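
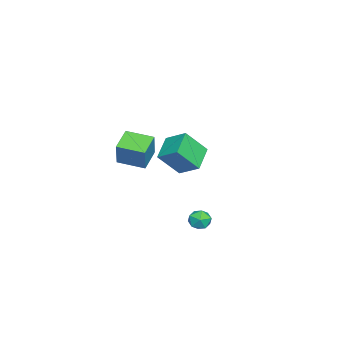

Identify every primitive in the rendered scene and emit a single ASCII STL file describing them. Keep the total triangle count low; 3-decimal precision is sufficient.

solid 
facet normal -0.908 0.056 0.416
outer loop
vertex -2.555 1.153 0.826
vertex -3.113 2.194 -0.532
vertex -2.957 -0.003 0.106
endloop
endfacet
facet normal 0.310 -0.578 0.755
outer loop
vertex -1.487 -0.094 -0.568
vertex -2.555 1.153 0.826
vertex -2.957 -0.003 0.106
endloop
endfacet
facet normal -0.908 0.056 0.416
outer loop
vertex -2.957 -0.003 0.106
vertex -3.113 2.194 -0.532
vertex -3.515 1.038 -1.253
endloop
endfacet
facet normal -0.283 -0.814 -0.507
outer loop
vertex -3.515 1.038 -1.253
vertex -1.487 -0.094 -0.568
vertex -2.957 -0.003 0.106
endloop
endfacet
facet normal 0.283 0.814 0.508
outer loop
vertex -2.555 1.153 0.826
vertex -1.643 2.103 -1.206
vertex -3.113 2.194 -0.532
endloop
endfacet
facet normal 0.310 -0.578 0.755
outer loop
vertex -1.085 1.062 0.153
vertex -2.555 1.153 0.826
vertex -1.487 -0.094 -0.568
endloop
endfacet
facet normal 0.283 0.814 0.507
outer loop
vertex -1.085 1.062 0.153
vertex -1.643 2.103 -1.206
vertex -2.555 1.153 0.826
endloop
endfacet
facet normal -0.310 0.578 -0.754
outer loop
vertex -3.113 2.194 -0.532
vertex -1.643 2.103 -1.206
vertex -3.515 1.038 -1.253
endloop
endfacet
facet normal -0.283 -0.814 -0.508
outer loop
vertex -2.045 0.947 -1.926
vertex -1.487 -0.094 -0.568
vertex -3.515 1.038 -1.253
endloop
endfacet
facet normal -0.310 0.578 -0.755
outer loop
vertex -3.515 1.038 -1.253
vertex -1.643 2.103 -1.206
vertex -2.045 0.947 -1.926
endloop
endfacet
facet normal 0.908 -0.056 -0.416
outer loop
vertex -2.045 0.947 -1.926
vertex -1.085 1.062 0.153
vertex -1.487 -0.094 -0.568
endloop
endfacet
facet normal 0.908 -0.057 -0.416
outer loop
vertex -1.643 2.103 -1.206
vertex -1.085 1.062 0.153
vertex -2.045 0.947 -1.926
endloop
endfacet
facet normal -0.920 0.112 0.377
outer loop
vertex 3.597 -0.335 3.828
vertex 3.697 1.12 3.64
vertex 3.02 -0.471 2.46
endloop
endfacet
facet normal -0.069 -0.989 0.127
outer loop
vertex 4.243 -0.62 1.96
vertex 3.597 -0.335 3.828
vertex 3.02 -0.471 2.46
endloop
endfacet
facet normal -0.919 0.112 0.377
outer loop
vertex 3.02 -0.471 2.46
vertex 3.697 1.12 3.64
vertex 3.12 0.983 2.273
endloop
endfacet
facet normal -0.386 -0.091 -0.918
outer loop
vertex 3.12 0.983 2.273
vertex 4.243 -0.62 1.96
vertex 3.02 -0.471 2.46
endloop
endfacet
facet normal 0.386 0.092 0.918
outer loop
vertex 3.597 -0.335 3.828
vertex 4.92 0.971 3.14
vertex 3.697 1.12 3.64
endloop
endfacet
facet normal -0.067 -0.990 0.128
outer loop
vertex 4.82 -0.483 3.327
vertex 3.597 -0.335 3.828
vertex 4.243 -0.62 1.96
endloop
endfacet
facet normal 0.387 0.091 0.918
outer loop
vertex 4.82 -0.483 3.327
vertex 4.92 0.971 3.14
vertex 3.597 -0.335 3.828
endloop
endfacet
facet normal 0.068 0.989 -0.128
outer loop
vertex 3.697 1.12 3.64
vertex 4.92 0.971 3.14
vertex 3.12 0.983 2.273
endloop
endfacet
facet normal -0.387 -0.092 -0.917
outer loop
vertex 4.343 0.835 1.772
vertex 4.243 -0.62 1.96
vertex 3.12 0.983 2.273
endloop
endfacet
facet normal 0.068 0.990 -0.127
outer loop
vertex 3.12 0.983 2.273
vertex 4.92 0.971 3.14
vertex 4.343 0.835 1.772
endloop
endfacet
facet normal 0.919 -0.112 -0.377
outer loop
vertex 4.343 0.835 1.772
vertex 4.82 -0.483 3.327
vertex 4.243 -0.62 1.96
endloop
endfacet
facet normal 0.920 -0.112 -0.377
outer loop
vertex 4.92 0.971 3.14
vertex 4.82 -0.483 3.327
vertex 4.343 0.835 1.772
endloop
endfacet
facet normal -0.483 0.874 0.042
outer loop
vertex 1.364 3.381 -3.458
vertex 1.08 3.195 -2.853
vertex 1.687 3.531 -2.863
endloop
endfacet
facet normal 0.135 0.941 -0.311
outer loop
vertex 1.364 3.381 -3.458
vertex 1.687 3.531 -2.863
vertex 2.051 3.299 -3.407
endloop
endfacet
facet normal 0.123 0.490 -0.863
outer loop
vertex 1.364 3.381 -3.458
vertex 2.051 3.299 -3.407
vertex 1.668 2.821 -3.733
endloop
endfacet
facet normal -0.503 0.146 -0.852
outer loop
vertex 1.364 3.381 -3.458
vertex 1.668 2.821 -3.733
vertex 1.068 2.757 -3.39
endloop
endfacet
facet normal -0.876 0.383 -0.293
outer loop
vertex 1.364 3.381 -3.458
vertex 1.068 2.757 -3.39
vertex 1.08 3.195 -2.853
endloop
endfacet
facet normal 0.661 0.739 0.127
outer loop
vertex 2.051 3.299 -3.407
vertex 1.687 3.531 -2.863
vertex 2.192 3.063 -2.77
endloop
endfacet
facet normal -0.338 0.632 0.697
outer loop
vertex 1.687 3.531 -2.863
vertex 1.08 3.195 -2.853
vertex 1.592 2.999 -2.427
endloop
endfacet
facet normal -0.974 -0.163 0.155
outer loop
vertex 1.08 3.195 -2.853
vertex 1.068 2.757 -3.39
vertex 1.209 2.521 -2.753
endloop
endfacet
facet normal -0.370 -0.548 -0.750
outer loop
vertex 1.068 2.757 -3.39
vertex 1.668 2.821 -3.733
vertex 1.573 2.289 -3.297
endloop
endfacet
facet normal 0.642 0.009 -0.767
outer loop
vertex 1.668 2.821 -3.733
vertex 2.051 3.299 -3.407
vertex 2.18 2.625 -3.307
endloop
endfacet
facet normal 0.503 -0.146 0.852
outer loop
vertex 1.896 2.439 -2.702
vertex 2.192 3.063 -2.77
vertex 1.592 2.999 -2.427
endloop
endfacet
facet normal -0.123 -0.490 0.863
outer loop
vertex 1.896 2.439 -2.702
vertex 1.592 2.999 -2.427
vertex 1.209 2.521 -2.753
endloop
endfacet
facet normal -0.135 -0.941 0.311
outer loop
vertex 1.896 2.439 -2.702
vertex 1.209 2.521 -2.753
vertex 1.573 2.289 -3.297
endloop
endfacet
facet normal 0.483 -0.874 -0.042
outer loop
vertex 1.896 2.439 -2.702
vertex 1.573 2.289 -3.297
vertex 2.18 2.625 -3.307
endloop
endfacet
facet normal 0.876 -0.383 0.293
outer loop
vertex 1.896 2.439 -2.702
vertex 2.18 2.625 -3.307
vertex 2.192 3.063 -2.77
endloop
endfacet
facet normal 0.370 0.548 0.750
outer loop
vertex 1.592 2.999 -2.427
vertex 2.192 3.063 -2.77
vertex 1.687 3.531 -2.863
endloop
endfacet
facet normal -0.642 -0.009 0.767
outer loop
vertex 1.209 2.521 -2.753
vertex 1.592 2.999 -2.427
vertex 1.08 3.195 -2.853
endloop
endfacet
facet normal -0.661 -0.739 -0.127
outer loop
vertex 1.573 2.289 -3.297
vertex 1.209 2.521 -2.753
vertex 1.068 2.757 -3.39
endloop
endfacet
facet normal 0.338 -0.632 -0.697
outer loop
vertex 2.18 2.625 -3.307
vertex 1.573 2.289 -3.297
vertex 1.668 2.821 -3.733
endloop
endfacet
facet normal 0.974 0.163 -0.155
outer loop
vertex 2.192 3.063 -2.77
vertex 2.18 2.625 -3.307
vertex 2.051 3.299 -3.407
endloop
endfacet

endsolid


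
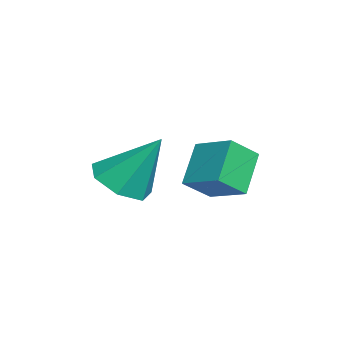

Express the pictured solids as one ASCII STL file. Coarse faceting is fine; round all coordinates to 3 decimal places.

solid 
facet normal -0.157 -0.546 -0.823
outer loop
vertex -2.243 -3.385 -3.613
vertex -3.062 -3.312 -3.505
vertex -2.55 -2.817 -3.931
endloop
endfacet
facet normal 0.878 0.478 0.007
outer loop
vertex -2.243 -3.385 -3.613
vertex -2.55 -2.817 -3.931
vertex -2.798 -2.388 -2.115
endloop
endfacet
facet normal -0.157 -0.546 -0.823
outer loop
vertex -2.55 -2.817 -3.931
vertex -3.062 -3.312 -3.505
vertex -3.243 -2.621 -3.929
endloop
endfacet
facet normal 0.267 0.945 -0.187
outer loop
vertex -2.55 -2.817 -3.931
vertex -3.243 -2.621 -3.929
vertex -2.798 -2.388 -2.115
endloop
endfacet
facet normal -0.156 -0.546 -0.823
outer loop
vertex -3.243 -2.621 -3.929
vertex -3.062 -3.312 -3.505
vertex -3.8 -2.946 -3.608
endloop
endfacet
facet normal -0.499 0.866 0.011
outer loop
vertex -3.243 -2.621 -3.929
vertex -3.8 -2.946 -3.608
vertex -2.798 -2.388 -2.115
endloop
endfacet
facet normal -0.156 -0.547 -0.823
outer loop
vertex -3.8 -2.946 -3.608
vertex -3.062 -3.312 -3.505
vertex -3.802 -3.546 -3.209
endloop
endfacet
facet normal -0.840 0.302 0.451
outer loop
vertex -3.8 -2.946 -3.608
vertex -3.802 -3.546 -3.209
vertex -2.798 -2.388 -2.115
endloop
endfacet
facet normal -0.156 -0.546 -0.823
outer loop
vertex -3.802 -3.546 -3.209
vertex -3.062 -3.312 -3.505
vertex -3.246 -3.969 -3.034
endloop
endfacet
facet normal -0.500 -0.325 0.803
outer loop
vertex -3.802 -3.546 -3.209
vertex -3.246 -3.969 -3.034
vertex -2.798 -2.388 -2.115
endloop
endfacet
facet normal -0.156 -0.546 -0.823
outer loop
vertex -3.246 -3.969 -3.034
vertex -3.062 -3.312 -3.505
vertex -2.552 -3.898 -3.213
endloop
endfacet
facet normal 0.262 -0.539 0.800
outer loop
vertex -3.246 -3.969 -3.034
vertex -2.552 -3.898 -3.213
vertex -2.798 -2.388 -2.115
endloop
endfacet
facet normal -0.157 -0.547 -0.822
outer loop
vertex -2.552 -3.898 -3.213
vertex -3.062 -3.312 -3.505
vertex -2.243 -3.385 -3.613
endloop
endfacet
facet normal 0.877 -0.181 0.445
outer loop
vertex -2.552 -3.898 -3.213
vertex -2.243 -3.385 -3.613
vertex -2.798 -2.388 -2.115
endloop
endfacet
facet normal -0.654 -0.686 -0.320
outer loop
vertex -3.283 -1.92 -3.674
vertex -4.098 -1.59 -2.716
vertex -3.694 -1.258 -4.252
endloop
endfacet
facet normal 0.627 -0.254 -0.737
outer loop
vertex -2.942 -0.47 -3.884
vertex -3.283 -1.92 -3.674
vertex -3.694 -1.258 -4.252
endloop
endfacet
facet normal -0.654 -0.686 -0.320
outer loop
vertex -3.694 -1.258 -4.252
vertex -4.098 -1.59 -2.716
vertex -4.509 -0.928 -3.294
endloop
endfacet
facet normal -0.424 0.682 -0.596
outer loop
vertex -4.509 -0.928 -3.294
vertex -2.942 -0.47 -3.884
vertex -3.694 -1.258 -4.252
endloop
endfacet
facet normal 0.424 -0.682 0.596
outer loop
vertex -3.283 -1.92 -3.674
vertex -3.346 -0.802 -2.348
vertex -4.098 -1.59 -2.716
endloop
endfacet
facet normal 0.627 -0.254 -0.737
outer loop
vertex -2.531 -1.132 -3.306
vertex -3.283 -1.92 -3.674
vertex -2.942 -0.47 -3.884
endloop
endfacet
facet normal 0.424 -0.682 0.596
outer loop
vertex -2.531 -1.132 -3.306
vertex -3.346 -0.802 -2.348
vertex -3.283 -1.92 -3.674
endloop
endfacet
facet normal -0.627 0.254 0.737
outer loop
vertex -4.098 -1.59 -2.716
vertex -3.346 -0.802 -2.348
vertex -4.509 -0.928 -3.294
endloop
endfacet
facet normal -0.424 0.682 -0.596
outer loop
vertex -3.757 -0.14 -2.926
vertex -2.942 -0.47 -3.884
vertex -4.509 -0.928 -3.294
endloop
endfacet
facet normal -0.627 0.254 0.737
outer loop
vertex -4.509 -0.928 -3.294
vertex -3.346 -0.802 -2.348
vertex -3.757 -0.14 -2.926
endloop
endfacet
facet normal 0.654 0.686 0.320
outer loop
vertex -3.757 -0.14 -2.926
vertex -2.531 -1.132 -3.306
vertex -2.942 -0.47 -3.884
endloop
endfacet
facet normal 0.654 0.686 0.320
outer loop
vertex -3.346 -0.802 -2.348
vertex -2.531 -1.132 -3.306
vertex -3.757 -0.14 -2.926
endloop
endfacet

endsolid


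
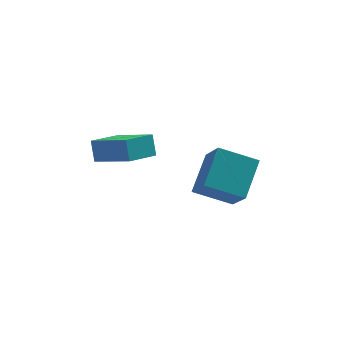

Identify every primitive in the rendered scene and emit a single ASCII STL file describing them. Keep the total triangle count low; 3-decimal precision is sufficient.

solid 
facet normal -0.658 0.615 -0.434
outer loop
vertex -3.393 -0.316 -1.083
vertex -2.199 0.659 -1.513
vertex -3.283 -0.872 -2.037
endloop
endfacet
facet normal -0.746 -0.609 0.269
outer loop
vertex -1.841 -2.219 -1.087
vertex -3.393 -0.316 -1.083
vertex -3.283 -0.872 -2.037
endloop
endfacet
facet normal -0.659 0.615 -0.434
outer loop
vertex -3.283 -0.872 -2.037
vertex -2.199 0.659 -1.513
vertex -2.089 0.103 -2.468
endloop
endfacet
facet normal 0.099 -0.501 -0.860
outer loop
vertex -2.089 0.103 -2.468
vertex -1.841 -2.219 -1.087
vertex -3.283 -0.872 -2.037
endloop
endfacet
facet normal -0.099 0.501 0.860
outer loop
vertex -3.393 -0.316 -1.083
vertex -0.757 -0.688 -0.563
vertex -2.199 0.659 -1.513
endloop
endfacet
facet normal -0.746 -0.609 0.269
outer loop
vertex -1.951 -1.663 -0.132
vertex -3.393 -0.316 -1.083
vertex -1.841 -2.219 -1.087
endloop
endfacet
facet normal -0.099 0.501 0.860
outer loop
vertex -1.951 -1.663 -0.132
vertex -0.757 -0.688 -0.563
vertex -3.393 -0.316 -1.083
endloop
endfacet
facet normal 0.746 0.609 -0.269
outer loop
vertex -2.199 0.659 -1.513
vertex -0.757 -0.688 -0.563
vertex -2.089 0.103 -2.468
endloop
endfacet
facet normal 0.099 -0.501 -0.860
outer loop
vertex -0.647 -1.244 -1.517
vertex -1.841 -2.219 -1.087
vertex -2.089 0.103 -2.468
endloop
endfacet
facet normal 0.746 0.609 -0.269
outer loop
vertex -2.089 0.103 -2.468
vertex -0.757 -0.688 -0.563
vertex -0.647 -1.244 -1.517
endloop
endfacet
facet normal 0.658 -0.615 0.434
outer loop
vertex -0.647 -1.244 -1.517
vertex -1.951 -1.663 -0.132
vertex -1.841 -2.219 -1.087
endloop
endfacet
facet normal 0.659 -0.615 0.434
outer loop
vertex -0.757 -0.688 -0.563
vertex -1.951 -1.663 -0.132
vertex -0.647 -1.244 -1.517
endloop
endfacet
facet normal -0.912 0.150 0.381
outer loop
vertex 2.105 -0.628 -1.661
vertex 1.714 0.731 -3.131
vertex 1.327 -2.199 -2.906
endloop
endfacet
facet normal 0.192 -0.666 0.721
outer loop
vertex 3.106 -2.491 -3.649
vertex 2.105 -0.628 -1.661
vertex 1.327 -2.199 -2.906
endloop
endfacet
facet normal -0.912 0.150 0.381
outer loop
vertex 1.327 -2.199 -2.906
vertex 1.714 0.731 -3.131
vertex 0.936 -0.839 -4.376
endloop
endfacet
facet normal -0.362 -0.730 -0.579
outer loop
vertex 0.936 -0.839 -4.376
vertex 3.106 -2.491 -3.649
vertex 1.327 -2.199 -2.906
endloop
endfacet
facet normal 0.362 0.731 0.579
outer loop
vertex 2.105 -0.628 -1.661
vertex 3.493 0.439 -3.874
vertex 1.714 0.731 -3.131
endloop
endfacet
facet normal 0.191 -0.666 0.721
outer loop
vertex 3.884 -0.921 -2.404
vertex 2.105 -0.628 -1.661
vertex 3.106 -2.491 -3.649
endloop
endfacet
facet normal 0.362 0.730 0.579
outer loop
vertex 3.884 -0.921 -2.404
vertex 3.493 0.439 -3.874
vertex 2.105 -0.628 -1.661
endloop
endfacet
facet normal -0.192 0.666 -0.721
outer loop
vertex 1.714 0.731 -3.131
vertex 3.493 0.439 -3.874
vertex 0.936 -0.839 -4.376
endloop
endfacet
facet normal -0.362 -0.730 -0.579
outer loop
vertex 2.715 -1.132 -5.119
vertex 3.106 -2.491 -3.649
vertex 0.936 -0.839 -4.376
endloop
endfacet
facet normal -0.191 0.666 -0.721
outer loop
vertex 0.936 -0.839 -4.376
vertex 3.493 0.439 -3.874
vertex 2.715 -1.132 -5.119
endloop
endfacet
facet normal 0.912 -0.150 -0.381
outer loop
vertex 2.715 -1.132 -5.119
vertex 3.884 -0.921 -2.404
vertex 3.106 -2.491 -3.649
endloop
endfacet
facet normal 0.912 -0.150 -0.381
outer loop
vertex 3.493 0.439 -3.874
vertex 3.884 -0.921 -2.404
vertex 2.715 -1.132 -5.119
endloop
endfacet

endsolid


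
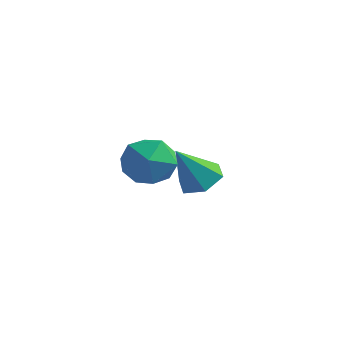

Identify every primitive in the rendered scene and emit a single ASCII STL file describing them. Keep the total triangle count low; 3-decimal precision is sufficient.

solid 
facet normal -0.751 -0.621 0.224
outer loop
vertex 0.98 -4.041 1.433
vertex 1.619 -4.834 1.38
vertex 1.482 -4.348 2.266
endloop
endfacet
facet normal -0.853 0.021 0.522
outer loop
vertex 0.98 -4.041 1.433
vertex 1.482 -4.348 2.266
vertex 1.385 -3.352 2.067
endloop
endfacet
facet normal -0.862 0.507 -0.001
outer loop
vertex 0.98 -4.041 1.433
vertex 1.385 -3.352 2.067
vertex 1.462 -3.223 1.058
endloop
endfacet
facet normal -0.766 0.167 -0.621
outer loop
vertex 0.98 -4.041 1.433
vertex 1.462 -3.223 1.058
vertex 1.606 -4.14 0.634
endloop
endfacet
facet normal -0.698 -0.530 -0.481
outer loop
vertex 0.98 -4.041 1.433
vertex 1.606 -4.14 0.634
vertex 1.619 -4.834 1.38
endloop
endfacet
facet normal -0.293 0.160 0.943
outer loop
vertex 1.385 -3.352 2.067
vertex 1.482 -4.348 2.266
vertex 2.274 -3.72 2.406
endloop
endfacet
facet normal -0.131 -0.878 0.461
outer loop
vertex 1.482 -4.348 2.266
vertex 1.619 -4.834 1.38
vertex 2.418 -4.637 1.982
endloop
endfacet
facet normal -0.044 -0.732 -0.680
outer loop
vertex 1.619 -4.834 1.38
vertex 1.606 -4.14 0.634
vertex 2.495 -4.508 0.973
endloop
endfacet
facet normal -0.153 0.395 -0.906
outer loop
vertex 1.606 -4.14 0.634
vertex 1.462 -3.223 1.058
vertex 2.398 -3.512 0.774
endloop
endfacet
facet normal -0.307 0.947 0.098
outer loop
vertex 1.462 -3.223 1.058
vertex 1.385 -3.352 2.067
vertex 2.261 -3.026 1.66
endloop
endfacet
facet normal 0.766 -0.167 0.621
outer loop
vertex 2.9 -3.819 1.607
vertex 2.274 -3.72 2.406
vertex 2.418 -4.637 1.982
endloop
endfacet
facet normal 0.862 -0.507 0.001
outer loop
vertex 2.9 -3.819 1.607
vertex 2.418 -4.637 1.982
vertex 2.495 -4.508 0.973
endloop
endfacet
facet normal 0.853 -0.021 -0.522
outer loop
vertex 2.9 -3.819 1.607
vertex 2.495 -4.508 0.973
vertex 2.398 -3.512 0.774
endloop
endfacet
facet normal 0.751 0.621 -0.224
outer loop
vertex 2.9 -3.819 1.607
vertex 2.398 -3.512 0.774
vertex 2.261 -3.026 1.66
endloop
endfacet
facet normal 0.698 0.530 0.481
outer loop
vertex 2.9 -3.819 1.607
vertex 2.261 -3.026 1.66
vertex 2.274 -3.72 2.406
endloop
endfacet
facet normal 0.153 -0.395 0.906
outer loop
vertex 2.418 -4.637 1.982
vertex 2.274 -3.72 2.406
vertex 1.482 -4.348 2.266
endloop
endfacet
facet normal 0.307 -0.947 -0.098
outer loop
vertex 2.495 -4.508 0.973
vertex 2.418 -4.637 1.982
vertex 1.619 -4.834 1.38
endloop
endfacet
facet normal 0.293 -0.160 -0.943
outer loop
vertex 2.398 -3.512 0.774
vertex 2.495 -4.508 0.973
vertex 1.606 -4.14 0.634
endloop
endfacet
facet normal 0.131 0.878 -0.461
outer loop
vertex 2.261 -3.026 1.66
vertex 2.398 -3.512 0.774
vertex 1.462 -3.223 1.058
endloop
endfacet
facet normal 0.044 0.732 0.680
outer loop
vertex 2.274 -3.72 2.406
vertex 2.261 -3.026 1.66
vertex 1.385 -3.352 2.067
endloop
endfacet
facet normal 0.257 0.468 -0.846
outer loop
vertex 2.033 -0.962 -0.965
vertex 1.47 -0.36 -0.803
vertex 2.258 -0.285 -0.522
endloop
endfacet
facet normal 0.754 -0.516 0.407
outer loop
vertex 2.033 -0.962 -0.965
vertex 2.258 -0.285 -0.522
vertex 1.03 -1.16 0.643
endloop
endfacet
facet normal 0.257 0.468 -0.846
outer loop
vertex 2.258 -0.285 -0.522
vertex 1.47 -0.36 -0.803
vertex 1.695 0.317 -0.36
endloop
endfacet
facet normal 0.540 0.293 0.789
outer loop
vertex 2.258 -0.285 -0.522
vertex 1.695 0.317 -0.36
vertex 1.03 -1.16 0.643
endloop
endfacet
facet normal 0.257 0.468 -0.846
outer loop
vertex 1.695 0.317 -0.36
vertex 1.47 -0.36 -0.803
vertex 0.907 0.242 -0.641
endloop
endfacet
facet normal -0.314 0.626 0.714
outer loop
vertex 1.695 0.317 -0.36
vertex 0.907 0.242 -0.641
vertex 1.03 -1.16 0.643
endloop
endfacet
facet normal 0.257 0.468 -0.846
outer loop
vertex 0.907 0.242 -0.641
vertex 1.47 -0.36 -0.803
vertex 0.682 -0.435 -1.084
endloop
endfacet
facet normal -0.955 0.150 0.256
outer loop
vertex 0.907 0.242 -0.641
vertex 0.682 -0.435 -1.084
vertex 1.03 -1.16 0.643
endloop
endfacet
facet normal 0.257 0.468 -0.846
outer loop
vertex 0.682 -0.435 -1.084
vertex 1.47 -0.36 -0.803
vertex 1.245 -1.037 -1.246
endloop
endfacet
facet normal -0.741 -0.659 -0.127
outer loop
vertex 0.682 -0.435 -1.084
vertex 1.245 -1.037 -1.246
vertex 1.03 -1.16 0.643
endloop
endfacet
facet normal 0.257 0.468 -0.846
outer loop
vertex 1.245 -1.037 -1.246
vertex 1.47 -0.36 -0.803
vertex 2.033 -0.962 -0.965
endloop
endfacet
facet normal 0.113 -0.992 -0.052
outer loop
vertex 1.245 -1.037 -1.246
vertex 2.033 -0.962 -0.965
vertex 1.03 -1.16 0.643
endloop
endfacet

endsolid


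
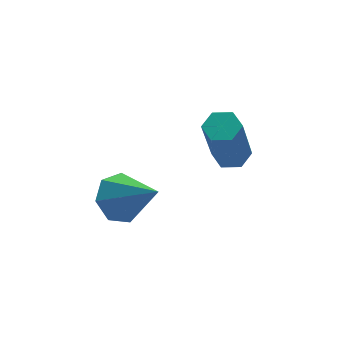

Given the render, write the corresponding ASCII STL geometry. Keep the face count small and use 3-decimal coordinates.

solid 
facet normal 0.257 0.264 -0.930
outer loop
vertex 2.834 -2.535 1.423
vertex 2.383 -2.85 1.209
vertex 2.307 -2.282 1.349
endloop
endfacet
facet normal 0.366 0.864 0.345
outer loop
vertex 2.834 -2.535 1.423
vertex 2.307 -2.282 1.349
vertex 2.288 -3.095 3.404
endloop
endfacet
facet normal 0.366 0.864 0.345
outer loop
vertex 2.288 -3.095 3.404
vertex 2.307 -2.282 1.349
vertex 1.76 -2.842 3.33
endloop
endfacet
facet normal -0.256 -0.262 0.930
outer loop
vertex 2.288 -3.095 3.404
vertex 1.76 -2.842 3.33
vertex 1.837 -3.41 3.191
endloop
endfacet
facet normal 0.255 0.263 -0.930
outer loop
vertex 2.307 -2.282 1.349
vertex 2.383 -2.85 1.209
vertex 1.855 -2.597 1.136
endloop
endfacet
facet normal -0.591 0.804 0.064
outer loop
vertex 2.307 -2.282 1.349
vertex 1.855 -2.597 1.136
vertex 1.76 -2.842 3.33
endloop
endfacet
facet normal -0.592 0.804 0.064
outer loop
vertex 1.76 -2.842 3.33
vertex 1.855 -2.597 1.136
vertex 1.309 -3.157 3.117
endloop
endfacet
facet normal -0.256 -0.262 0.930
outer loop
vertex 1.76 -2.842 3.33
vertex 1.309 -3.157 3.117
vertex 1.837 -3.41 3.191
endloop
endfacet
facet normal 0.255 0.264 -0.930
outer loop
vertex 1.855 -2.597 1.136
vertex 2.383 -2.85 1.209
vertex 1.932 -3.165 0.996
endloop
endfacet
facet normal -0.958 -0.061 -0.281
outer loop
vertex 1.855 -2.597 1.136
vertex 1.932 -3.165 0.996
vertex 1.309 -3.157 3.117
endloop
endfacet
facet normal -0.958 -0.061 -0.281
outer loop
vertex 1.309 -3.157 3.117
vertex 1.932 -3.165 0.996
vertex 1.386 -3.725 2.977
endloop
endfacet
facet normal -0.257 -0.264 0.930
outer loop
vertex 1.309 -3.157 3.117
vertex 1.386 -3.725 2.977
vertex 1.837 -3.41 3.191
endloop
endfacet
facet normal 0.256 0.262 -0.930
outer loop
vertex 1.932 -3.165 0.996
vertex 2.383 -2.85 1.209
vertex 2.46 -3.418 1.07
endloop
endfacet
facet normal -0.366 -0.864 -0.345
outer loop
vertex 1.932 -3.165 0.996
vertex 2.46 -3.418 1.07
vertex 1.386 -3.725 2.977
endloop
endfacet
facet normal -0.366 -0.864 -0.345
outer loop
vertex 1.386 -3.725 2.977
vertex 2.46 -3.418 1.07
vertex 1.913 -3.978 3.051
endloop
endfacet
facet normal -0.257 -0.264 0.930
outer loop
vertex 1.386 -3.725 2.977
vertex 1.913 -3.978 3.051
vertex 1.837 -3.41 3.191
endloop
endfacet
facet normal 0.256 0.262 -0.930
outer loop
vertex 2.46 -3.418 1.07
vertex 2.383 -2.85 1.209
vertex 2.911 -3.103 1.283
endloop
endfacet
facet normal 0.592 -0.804 -0.064
outer loop
vertex 2.46 -3.418 1.07
vertex 2.911 -3.103 1.283
vertex 1.913 -3.978 3.051
endloop
endfacet
facet normal 0.591 -0.804 -0.064
outer loop
vertex 1.913 -3.978 3.051
vertex 2.911 -3.103 1.283
vertex 2.365 -3.663 3.264
endloop
endfacet
facet normal -0.255 -0.263 0.930
outer loop
vertex 1.913 -3.978 3.051
vertex 2.365 -3.663 3.264
vertex 1.837 -3.41 3.191
endloop
endfacet
facet normal 0.257 0.264 -0.930
outer loop
vertex 2.911 -3.103 1.283
vertex 2.383 -2.85 1.209
vertex 2.834 -2.535 1.423
endloop
endfacet
facet normal 0.958 0.061 0.281
outer loop
vertex 2.911 -3.103 1.283
vertex 2.834 -2.535 1.423
vertex 2.365 -3.663 3.264
endloop
endfacet
facet normal 0.958 0.061 0.281
outer loop
vertex 2.365 -3.663 3.264
vertex 2.834 -2.535 1.423
vertex 2.288 -3.095 3.404
endloop
endfacet
facet normal -0.255 -0.264 0.930
outer loop
vertex 2.365 -3.663 3.264
vertex 2.288 -3.095 3.404
vertex 1.837 -3.41 3.191
endloop
endfacet
facet normal -0.377 0.650 -0.660
outer loop
vertex -0.386 -3.081 -0.166
vertex -1.061 -2.949 0.35
vertex -0.309 -2.531 0.332
endloop
endfacet
facet normal 0.995 -0.074 -0.072
outer loop
vertex -0.386 -3.081 -0.166
vertex -0.309 -2.531 0.332
vertex -0.339 -4.191 1.61
endloop
endfacet
facet normal -0.377 0.650 -0.659
outer loop
vertex -0.309 -2.531 0.332
vertex -1.061 -2.949 0.35
vertex -0.799 -2.296 0.844
endloop
endfacet
facet normal 0.747 0.397 0.533
outer loop
vertex -0.309 -2.531 0.332
vertex -0.799 -2.296 0.844
vertex -0.339 -4.191 1.61
endloop
endfacet
facet normal -0.378 0.650 -0.659
outer loop
vertex -0.799 -2.296 0.844
vertex -1.061 -2.949 0.35
vertex -1.485 -2.553 0.984
endloop
endfacet
facet normal 0.045 0.384 0.922
outer loop
vertex -0.799 -2.296 0.844
vertex -1.485 -2.553 0.984
vertex -0.339 -4.191 1.61
endloop
endfacet
facet normal -0.378 0.650 -0.659
outer loop
vertex -1.485 -2.553 0.984
vertex -1.061 -2.949 0.35
vertex -1.852 -3.108 0.647
endloop
endfacet
facet normal -0.585 -0.102 0.805
outer loop
vertex -1.485 -2.553 0.984
vertex -1.852 -3.108 0.647
vertex -0.339 -4.191 1.61
endloop
endfacet
facet normal -0.378 0.650 -0.659
outer loop
vertex -1.852 -3.108 0.647
vertex -1.061 -2.949 0.35
vertex -1.623 -3.544 0.086
endloop
endfacet
facet normal -0.668 -0.695 0.267
outer loop
vertex -1.852 -3.108 0.647
vertex -1.623 -3.544 0.086
vertex -0.339 -4.191 1.61
endloop
endfacet
facet normal -0.378 0.650 -0.660
outer loop
vertex -1.623 -3.544 0.086
vertex -1.061 -2.949 0.35
vertex -0.97 -3.532 -0.276
endloop
endfacet
facet normal -0.140 -0.948 -0.284
outer loop
vertex -1.623 -3.544 0.086
vertex -0.97 -3.532 -0.276
vertex -0.339 -4.191 1.61
endloop
endfacet
facet normal -0.377 0.650 -0.660
outer loop
vertex -0.97 -3.532 -0.276
vertex -1.061 -2.949 0.35
vertex -0.386 -3.081 -0.166
endloop
endfacet
facet normal 0.600 -0.671 -0.435
outer loop
vertex -0.97 -3.532 -0.276
vertex -0.386 -3.081 -0.166
vertex -0.339 -4.191 1.61
endloop
endfacet

endsolid


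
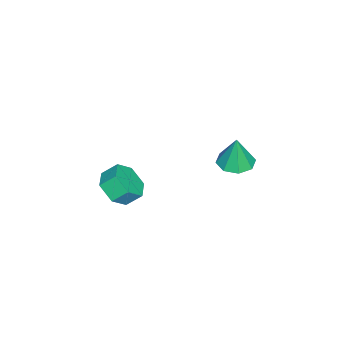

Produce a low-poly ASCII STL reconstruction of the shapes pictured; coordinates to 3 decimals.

solid 
facet normal -0.093 -0.041 -0.995
outer loop
vertex 3.707 2.109 1.525
vertex 2.843 2.385 1.594
vertex 3.647 2.802 1.502
endloop
endfacet
facet normal 0.927 0.092 0.364
outer loop
vertex 3.707 2.109 1.525
vertex 3.647 2.802 1.502
vertex 2.997 2.455 3.246
endloop
endfacet
facet normal -0.093 -0.041 -0.995
outer loop
vertex 3.647 2.802 1.502
vertex 2.843 2.385 1.594
vertex 3.115 3.252 1.533
endloop
endfacet
facet normal 0.613 0.699 0.368
outer loop
vertex 3.647 2.802 1.502
vertex 3.115 3.252 1.533
vertex 2.997 2.455 3.246
endloop
endfacet
facet normal -0.093 -0.041 -0.995
outer loop
vertex 3.115 3.252 1.533
vertex 2.843 2.385 1.594
vertex 2.425 3.194 1.6
endloop
endfacet
facet normal -0.036 0.907 0.420
outer loop
vertex 3.115 3.252 1.533
vertex 2.425 3.194 1.6
vertex 2.997 2.455 3.246
endloop
endfacet
facet normal -0.092 -0.040 -0.995
outer loop
vertex 2.425 3.194 1.6
vertex 2.843 2.385 1.594
vertex 1.979 2.662 1.663
endloop
endfacet
facet normal -0.639 0.594 0.489
outer loop
vertex 2.425 3.194 1.6
vertex 1.979 2.662 1.663
vertex 2.997 2.455 3.246
endloop
endfacet
facet normal -0.093 -0.043 -0.995
outer loop
vertex 1.979 2.662 1.663
vertex 2.843 2.385 1.594
vertex 2.039 1.969 1.687
endloop
endfacet
facet normal -0.843 -0.054 0.535
outer loop
vertex 1.979 2.662 1.663
vertex 2.039 1.969 1.687
vertex 2.997 2.455 3.246
endloop
endfacet
facet normal -0.093 -0.042 -0.995
outer loop
vertex 2.039 1.969 1.687
vertex 2.843 2.385 1.594
vertex 2.57 1.519 1.656
endloop
endfacet
facet normal -0.529 -0.661 0.531
outer loop
vertex 2.039 1.969 1.687
vertex 2.57 1.519 1.656
vertex 2.997 2.455 3.246
endloop
endfacet
facet normal -0.093 -0.042 -0.995
outer loop
vertex 2.57 1.519 1.656
vertex 2.843 2.385 1.594
vertex 3.261 1.577 1.589
endloop
endfacet
facet normal 0.119 -0.869 0.480
outer loop
vertex 2.57 1.519 1.656
vertex 3.261 1.577 1.589
vertex 2.997 2.455 3.246
endloop
endfacet
facet normal -0.093 -0.042 -0.995
outer loop
vertex 3.261 1.577 1.589
vertex 2.843 2.385 1.594
vertex 3.707 2.109 1.525
endloop
endfacet
facet normal 0.723 -0.556 0.410
outer loop
vertex 3.261 1.577 1.589
vertex 3.707 2.109 1.525
vertex 2.997 2.455 3.246
endloop
endfacet
facet normal 0.249 -0.698 -0.671
outer loop
vertex 3.676 -3.343 -2.441
vertex 2.668 -3.669 -2.476
vertex 3.004 -2.913 -3.138
endloop
endfacet
facet normal 0.732 0.590 -0.342
outer loop
vertex 3.676 -3.343 -2.441
vertex 3.004 -2.913 -3.138
vertex 3.42 -2.624 -1.749
endloop
endfacet
facet normal 0.731 0.590 -0.342
outer loop
vertex 3.42 -2.624 -1.749
vertex 3.004 -2.913 -3.138
vertex 2.747 -2.194 -2.446
endloop
endfacet
facet normal -0.250 0.698 0.671
outer loop
vertex 3.42 -2.624 -1.749
vertex 2.747 -2.194 -2.446
vertex 2.412 -2.951 -1.784
endloop
endfacet
facet normal 0.249 -0.698 -0.671
outer loop
vertex 3.004 -2.913 -3.138
vertex 2.668 -3.669 -2.476
vertex 1.996 -3.239 -3.173
endloop
endfacet
facet normal -0.183 0.647 -0.740
outer loop
vertex 3.004 -2.913 -3.138
vertex 1.996 -3.239 -3.173
vertex 2.747 -2.194 -2.446
endloop
endfacet
facet normal -0.183 0.647 -0.740
outer loop
vertex 2.747 -2.194 -2.446
vertex 1.996 -3.239 -3.173
vertex 1.739 -2.52 -2.481
endloop
endfacet
facet normal -0.249 0.698 0.672
outer loop
vertex 2.747 -2.194 -2.446
vertex 1.739 -2.52 -2.481
vertex 2.412 -2.951 -1.784
endloop
endfacet
facet normal 0.250 -0.698 -0.671
outer loop
vertex 1.996 -3.239 -3.173
vertex 2.668 -3.669 -2.476
vertex 1.66 -3.996 -2.511
endloop
endfacet
facet normal -0.915 0.057 -0.399
outer loop
vertex 1.996 -3.239 -3.173
vertex 1.66 -3.996 -2.511
vertex 1.739 -2.52 -2.481
endloop
endfacet
facet normal -0.916 0.057 -0.398
outer loop
vertex 1.739 -2.52 -2.481
vertex 1.66 -3.996 -2.511
vertex 1.404 -3.277 -1.819
endloop
endfacet
facet normal -0.249 0.698 0.672
outer loop
vertex 1.739 -2.52 -2.481
vertex 1.404 -3.277 -1.819
vertex 2.412 -2.951 -1.784
endloop
endfacet
facet normal 0.250 -0.698 -0.671
outer loop
vertex 1.66 -3.996 -2.511
vertex 2.668 -3.669 -2.476
vertex 2.333 -4.426 -1.814
endloop
endfacet
facet normal -0.731 -0.590 0.342
outer loop
vertex 1.66 -3.996 -2.511
vertex 2.333 -4.426 -1.814
vertex 1.404 -3.277 -1.819
endloop
endfacet
facet normal -0.732 -0.590 0.341
outer loop
vertex 1.404 -3.277 -1.819
vertex 2.333 -4.426 -1.814
vertex 2.076 -3.707 -1.122
endloop
endfacet
facet normal -0.249 0.698 0.671
outer loop
vertex 1.404 -3.277 -1.819
vertex 2.076 -3.707 -1.122
vertex 2.412 -2.951 -1.784
endloop
endfacet
facet normal 0.249 -0.698 -0.672
outer loop
vertex 2.333 -4.426 -1.814
vertex 2.668 -3.669 -2.476
vertex 3.341 -4.1 -1.779
endloop
endfacet
facet normal 0.183 -0.647 0.740
outer loop
vertex 2.333 -4.426 -1.814
vertex 3.341 -4.1 -1.779
vertex 2.076 -3.707 -1.122
endloop
endfacet
facet normal 0.183 -0.647 0.740
outer loop
vertex 2.076 -3.707 -1.122
vertex 3.341 -4.1 -1.779
vertex 3.084 -3.381 -1.087
endloop
endfacet
facet normal -0.249 0.698 0.671
outer loop
vertex 2.076 -3.707 -1.122
vertex 3.084 -3.381 -1.087
vertex 2.412 -2.951 -1.784
endloop
endfacet
facet normal 0.249 -0.698 -0.672
outer loop
vertex 3.341 -4.1 -1.779
vertex 2.668 -3.669 -2.476
vertex 3.676 -3.343 -2.441
endloop
endfacet
facet normal 0.915 -0.056 0.399
outer loop
vertex 3.341 -4.1 -1.779
vertex 3.676 -3.343 -2.441
vertex 3.084 -3.381 -1.087
endloop
endfacet
facet normal 0.915 -0.058 0.399
outer loop
vertex 3.084 -3.381 -1.087
vertex 3.676 -3.343 -2.441
vertex 3.42 -2.624 -1.749
endloop
endfacet
facet normal -0.250 0.698 0.671
outer loop
vertex 3.084 -3.381 -1.087
vertex 3.42 -2.624 -1.749
vertex 2.412 -2.951 -1.784
endloop
endfacet

endsolid


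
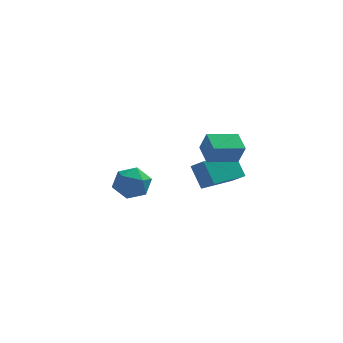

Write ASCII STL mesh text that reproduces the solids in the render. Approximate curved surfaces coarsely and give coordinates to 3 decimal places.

solid 
facet normal -0.902 -0.401 0.162
outer loop
vertex 2.556 -4.897 3.58
vertex 2.146 -3.776 4.071
vertex 2.187 -4.529 2.433
endloop
endfacet
facet normal 0.318 -0.868 -0.381
outer loop
vertex 3.774 -3.824 2.149
vertex 2.556 -4.897 3.58
vertex 2.187 -4.529 2.433
endloop
endfacet
facet normal -0.902 -0.401 0.162
outer loop
vertex 2.187 -4.529 2.433
vertex 2.146 -3.776 4.071
vertex 1.777 -3.408 2.924
endloop
endfacet
facet normal -0.293 0.292 -0.911
outer loop
vertex 1.777 -3.408 2.924
vertex 3.774 -3.824 2.149
vertex 2.187 -4.529 2.433
endloop
endfacet
facet normal 0.293 -0.292 0.911
outer loop
vertex 2.556 -4.897 3.58
vertex 3.733 -3.071 3.787
vertex 2.146 -3.776 4.071
endloop
endfacet
facet normal 0.318 -0.868 -0.381
outer loop
vertex 4.143 -4.192 3.296
vertex 2.556 -4.897 3.58
vertex 3.774 -3.824 2.149
endloop
endfacet
facet normal 0.293 -0.292 0.911
outer loop
vertex 4.143 -4.192 3.296
vertex 3.733 -3.071 3.787
vertex 2.556 -4.897 3.58
endloop
endfacet
facet normal -0.318 0.868 0.381
outer loop
vertex 2.146 -3.776 4.071
vertex 3.733 -3.071 3.787
vertex 1.777 -3.408 2.924
endloop
endfacet
facet normal -0.293 0.292 -0.911
outer loop
vertex 3.364 -2.703 2.64
vertex 3.774 -3.824 2.149
vertex 1.777 -3.408 2.924
endloop
endfacet
facet normal -0.318 0.868 0.381
outer loop
vertex 1.777 -3.408 2.924
vertex 3.733 -3.071 3.787
vertex 3.364 -2.703 2.64
endloop
endfacet
facet normal 0.902 0.401 -0.162
outer loop
vertex 3.364 -2.703 2.64
vertex 4.143 -4.192 3.296
vertex 3.774 -3.824 2.149
endloop
endfacet
facet normal 0.902 0.401 -0.162
outer loop
vertex 3.733 -3.071 3.787
vertex 4.143 -4.192 3.296
vertex 3.364 -2.703 2.64
endloop
endfacet
facet normal 0.011 0.889 -0.458
outer loop
vertex -1.687 3.486 -3.946
vertex -2.86 3.63 -3.694
vertex -2.022 4.021 -2.915
endloop
endfacet
facet normal 0.649 0.741 -0.174
outer loop
vertex -1.687 3.486 -3.946
vertex -2.022 4.021 -2.915
vertex -1.112 3.224 -2.915
endloop
endfacet
facet normal 0.880 0.129 -0.458
outer loop
vertex -1.687 3.486 -3.946
vertex -1.112 3.224 -2.915
vertex -1.388 2.341 -3.693
endloop
endfacet
facet normal 0.385 -0.102 -0.917
outer loop
vertex -1.687 3.486 -3.946
vertex -1.388 2.341 -3.693
vertex -2.469 2.592 -4.175
endloop
endfacet
facet normal -0.152 0.368 -0.917
outer loop
vertex -1.687 3.486 -3.946
vertex -2.469 2.592 -4.175
vertex -2.86 3.63 -3.694
endloop
endfacet
facet normal 0.560 0.639 0.527
outer loop
vertex -1.112 3.224 -2.915
vertex -2.022 4.021 -2.915
vertex -1.931 3.208 -2.025
endloop
endfacet
facet normal -0.472 0.879 0.066
outer loop
vertex -2.022 4.021 -2.915
vertex -2.86 3.63 -3.694
vertex -3.012 3.459 -2.507
endloop
endfacet
facet normal -0.736 0.036 -0.676
outer loop
vertex -2.86 3.63 -3.694
vertex -2.469 2.592 -4.175
vertex -3.288 2.576 -3.285
endloop
endfacet
facet normal 0.133 -0.725 -0.676
outer loop
vertex -2.469 2.592 -4.175
vertex -1.388 2.341 -3.693
vertex -2.378 1.779 -3.285
endloop
endfacet
facet normal 0.933 -0.352 0.069
outer loop
vertex -1.388 2.341 -3.693
vertex -1.112 3.224 -2.915
vertex -1.54 2.17 -2.506
endloop
endfacet
facet normal -0.385 0.102 0.917
outer loop
vertex -2.713 2.314 -2.254
vertex -1.931 3.208 -2.025
vertex -3.012 3.459 -2.507
endloop
endfacet
facet normal -0.880 -0.129 0.458
outer loop
vertex -2.713 2.314 -2.254
vertex -3.012 3.459 -2.507
vertex -3.288 2.576 -3.285
endloop
endfacet
facet normal -0.649 -0.741 0.174
outer loop
vertex -2.713 2.314 -2.254
vertex -3.288 2.576 -3.285
vertex -2.378 1.779 -3.285
endloop
endfacet
facet normal -0.011 -0.889 0.458
outer loop
vertex -2.713 2.314 -2.254
vertex -2.378 1.779 -3.285
vertex -1.54 2.17 -2.506
endloop
endfacet
facet normal 0.152 -0.368 0.917
outer loop
vertex -2.713 2.314 -2.254
vertex -1.54 2.17 -2.506
vertex -1.931 3.208 -2.025
endloop
endfacet
facet normal -0.133 0.725 0.676
outer loop
vertex -3.012 3.459 -2.507
vertex -1.931 3.208 -2.025
vertex -2.022 4.021 -2.915
endloop
endfacet
facet normal -0.933 0.352 -0.069
outer loop
vertex -3.288 2.576 -3.285
vertex -3.012 3.459 -2.507
vertex -2.86 3.63 -3.694
endloop
endfacet
facet normal -0.560 -0.639 -0.527
outer loop
vertex -2.378 1.779 -3.285
vertex -3.288 2.576 -3.285
vertex -2.469 2.592 -4.175
endloop
endfacet
facet normal 0.472 -0.879 -0.066
outer loop
vertex -1.54 2.17 -2.506
vertex -2.378 1.779 -3.285
vertex -1.388 2.341 -3.693
endloop
endfacet
facet normal 0.736 -0.036 0.676
outer loop
vertex -1.931 3.208 -2.025
vertex -1.54 2.17 -2.506
vertex -1.112 3.224 -2.915
endloop
endfacet
facet normal -0.373 0.473 0.798
outer loop
vertex 1.944 -2.303 1.347
vertex 3.535 -0.833 1.22
vertex 1.256 -1.621 0.622
endloop
endfacet
facet normal -0.733 -0.678 0.058
outer loop
vertex 1.845 -2.367 -0.64
vertex 1.944 -2.303 1.347
vertex 1.256 -1.621 0.622
endloop
endfacet
facet normal -0.373 0.472 0.799
outer loop
vertex 1.256 -1.621 0.622
vertex 3.535 -0.833 1.22
vertex 2.846 -0.151 0.495
endloop
endfacet
facet normal -0.569 0.564 -0.599
outer loop
vertex 2.846 -0.151 0.495
vertex 1.845 -2.367 -0.64
vertex 1.256 -1.621 0.622
endloop
endfacet
facet normal 0.569 -0.564 0.599
outer loop
vertex 1.944 -2.303 1.347
vertex 4.124 -1.579 -0.042
vertex 3.535 -0.833 1.22
endloop
endfacet
facet normal -0.733 -0.678 0.058
outer loop
vertex 2.534 -3.049 0.085
vertex 1.944 -2.303 1.347
vertex 1.845 -2.367 -0.64
endloop
endfacet
facet normal 0.569 -0.564 0.599
outer loop
vertex 2.534 -3.049 0.085
vertex 4.124 -1.579 -0.042
vertex 1.944 -2.303 1.347
endloop
endfacet
facet normal 0.733 0.678 -0.059
outer loop
vertex 3.535 -0.833 1.22
vertex 4.124 -1.579 -0.042
vertex 2.846 -0.151 0.495
endloop
endfacet
facet normal -0.569 0.564 -0.599
outer loop
vertex 3.436 -0.897 -0.767
vertex 1.845 -2.367 -0.64
vertex 2.846 -0.151 0.495
endloop
endfacet
facet normal 0.733 0.678 -0.058
outer loop
vertex 2.846 -0.151 0.495
vertex 4.124 -1.579 -0.042
vertex 3.436 -0.897 -0.767
endloop
endfacet
facet normal 0.373 -0.472 -0.799
outer loop
vertex 3.436 -0.897 -0.767
vertex 2.534 -3.049 0.085
vertex 1.845 -2.367 -0.64
endloop
endfacet
facet normal 0.373 -0.472 -0.798
outer loop
vertex 4.124 -1.579 -0.042
vertex 2.534 -3.049 0.085
vertex 3.436 -0.897 -0.767
endloop
endfacet

endsolid


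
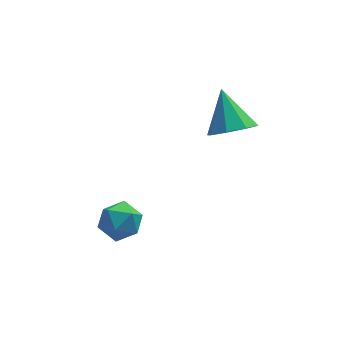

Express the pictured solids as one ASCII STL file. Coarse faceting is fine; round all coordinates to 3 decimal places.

solid 
facet normal 0.116 -0.703 -0.702
outer loop
vertex 4.482 2.824 2.729
vertex 3.478 2.433 2.954
vertex 3.882 3.189 2.264
endloop
endfacet
facet normal 0.568 0.818 -0.090
outer loop
vertex 4.482 2.824 2.729
vertex 3.882 3.189 2.264
vertex 3.242 3.867 4.386
endloop
endfacet
facet normal 0.115 -0.703 -0.702
outer loop
vertex 3.882 3.189 2.264
vertex 3.478 2.433 2.954
vertex 3.046 3.112 2.204
endloop
endfacet
facet normal -0.064 0.945 -0.321
outer loop
vertex 3.882 3.189 2.264
vertex 3.046 3.112 2.204
vertex 3.242 3.867 4.386
endloop
endfacet
facet normal 0.116 -0.702 -0.703
outer loop
vertex 3.046 3.112 2.204
vertex 3.478 2.433 2.954
vertex 2.463 2.637 2.582
endloop
endfacet
facet normal -0.689 0.702 -0.181
outer loop
vertex 3.046 3.112 2.204
vertex 2.463 2.637 2.582
vertex 3.242 3.867 4.386
endloop
endfacet
facet normal 0.116 -0.703 -0.702
outer loop
vertex 2.463 2.637 2.582
vertex 3.478 2.433 2.954
vertex 2.475 2.043 3.179
endloop
endfacet
facet normal -0.941 0.231 0.249
outer loop
vertex 2.463 2.637 2.582
vertex 2.475 2.043 3.179
vertex 3.242 3.867 4.386
endloop
endfacet
facet normal 0.116 -0.703 -0.701
outer loop
vertex 2.475 2.043 3.179
vertex 3.478 2.433 2.954
vertex 3.074 1.678 3.644
endloop
endfacet
facet normal -0.672 -0.191 0.716
outer loop
vertex 2.475 2.043 3.179
vertex 3.074 1.678 3.644
vertex 3.242 3.867 4.386
endloop
endfacet
facet normal 0.115 -0.703 -0.702
outer loop
vertex 3.074 1.678 3.644
vertex 3.478 2.433 2.954
vertex 3.91 1.755 3.704
endloop
endfacet
facet normal -0.039 -0.318 0.947
outer loop
vertex 3.074 1.678 3.644
vertex 3.91 1.755 3.704
vertex 3.242 3.867 4.386
endloop
endfacet
facet normal 0.116 -0.703 -0.702
outer loop
vertex 3.91 1.755 3.704
vertex 3.478 2.433 2.954
vertex 4.493 2.23 3.325
endloop
endfacet
facet normal 0.586 -0.075 0.807
outer loop
vertex 3.91 1.755 3.704
vertex 4.493 2.23 3.325
vertex 3.242 3.867 4.386
endloop
endfacet
facet normal 0.116 -0.702 -0.702
outer loop
vertex 4.493 2.23 3.325
vertex 3.478 2.433 2.954
vertex 4.482 2.824 2.729
endloop
endfacet
facet normal 0.837 0.395 0.378
outer loop
vertex 4.493 2.23 3.325
vertex 4.482 2.824 2.729
vertex 3.242 3.867 4.386
endloop
endfacet
facet normal -0.869 0.376 -0.320
outer loop
vertex -1.862 1.263 -1.787
vertex -2.35 0.772 -1.039
vertex -1.998 1.717 -0.884
endloop
endfacet
facet normal -0.330 0.822 -0.463
outer loop
vertex -1.862 1.263 -1.787
vertex -1.998 1.717 -0.884
vertex -1.104 1.803 -1.369
endloop
endfacet
facet normal 0.141 0.474 -0.869
outer loop
vertex -1.862 1.263 -1.787
vertex -1.104 1.803 -1.369
vertex -0.905 0.912 -1.823
endloop
endfacet
facet normal -0.105 -0.186 -0.977
outer loop
vertex -1.862 1.263 -1.787
vertex -0.905 0.912 -1.823
vertex -1.675 0.275 -1.619
endloop
endfacet
facet normal -0.730 -0.247 -0.638
outer loop
vertex -1.862 1.263 -1.787
vertex -1.675 0.275 -1.619
vertex -2.35 0.772 -1.039
endloop
endfacet
facet normal -0.011 0.988 0.155
outer loop
vertex -1.104 1.803 -1.369
vertex -1.998 1.717 -0.884
vertex -1.125 1.645 -0.361
endloop
endfacet
facet normal -0.884 0.266 0.385
outer loop
vertex -1.998 1.717 -0.884
vertex -2.35 0.772 -1.039
vertex -1.895 1.008 -0.157
endloop
endfacet
facet normal -0.658 -0.742 -0.130
outer loop
vertex -2.35 0.772 -1.039
vertex -1.675 0.275 -1.619
vertex -1.696 0.117 -0.611
endloop
endfacet
facet normal 0.353 -0.644 -0.678
outer loop
vertex -1.675 0.275 -1.619
vertex -0.905 0.912 -1.823
vertex -0.802 0.203 -1.096
endloop
endfacet
facet normal 0.754 0.424 -0.502
outer loop
vertex -0.905 0.912 -1.823
vertex -1.104 1.803 -1.369
vertex -0.45 1.148 -0.941
endloop
endfacet
facet normal 0.105 0.186 0.977
outer loop
vertex -0.938 0.657 -0.193
vertex -1.125 1.645 -0.361
vertex -1.895 1.008 -0.157
endloop
endfacet
facet normal -0.141 -0.474 0.869
outer loop
vertex -0.938 0.657 -0.193
vertex -1.895 1.008 -0.157
vertex -1.696 0.117 -0.611
endloop
endfacet
facet normal 0.330 -0.822 0.463
outer loop
vertex -0.938 0.657 -0.193
vertex -1.696 0.117 -0.611
vertex -0.802 0.203 -1.096
endloop
endfacet
facet normal 0.869 -0.376 0.320
outer loop
vertex -0.938 0.657 -0.193
vertex -0.802 0.203 -1.096
vertex -0.45 1.148 -0.941
endloop
endfacet
facet normal 0.730 0.247 0.638
outer loop
vertex -0.938 0.657 -0.193
vertex -0.45 1.148 -0.941
vertex -1.125 1.645 -0.361
endloop
endfacet
facet normal -0.353 0.644 0.678
outer loop
vertex -1.895 1.008 -0.157
vertex -1.125 1.645 -0.361
vertex -1.998 1.717 -0.884
endloop
endfacet
facet normal -0.754 -0.424 0.502
outer loop
vertex -1.696 0.117 -0.611
vertex -1.895 1.008 -0.157
vertex -2.35 0.772 -1.039
endloop
endfacet
facet normal 0.011 -0.988 -0.155
outer loop
vertex -0.802 0.203 -1.096
vertex -1.696 0.117 -0.611
vertex -1.675 0.275 -1.619
endloop
endfacet
facet normal 0.884 -0.266 -0.385
outer loop
vertex -0.45 1.148 -0.941
vertex -0.802 0.203 -1.096
vertex -0.905 0.912 -1.823
endloop
endfacet
facet normal 0.658 0.742 0.130
outer loop
vertex -1.125 1.645 -0.361
vertex -0.45 1.148 -0.941
vertex -1.104 1.803 -1.369
endloop
endfacet

endsolid


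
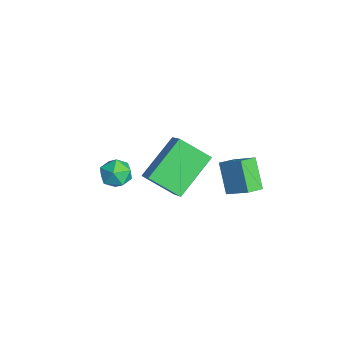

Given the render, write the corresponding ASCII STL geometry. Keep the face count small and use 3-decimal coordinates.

solid 
facet normal 0.365 0.236 0.901
outer loop
vertex 1.878 -1.646 1.351
vertex 1.407 -2.074 1.654
vertex 2.038 -2.323 1.464
endloop
endfacet
facet normal 0.874 0.274 0.401
outer loop
vertex 1.878 -1.646 1.351
vertex 2.038 -2.323 1.464
vertex 2.22 -2.014 0.857
endloop
endfacet
facet normal 0.664 0.742 -0.093
outer loop
vertex 1.878 -1.646 1.351
vertex 2.22 -2.014 0.857
vertex 1.702 -1.574 0.673
endloop
endfacet
facet normal 0.024 0.995 0.099
outer loop
vertex 1.878 -1.646 1.351
vertex 1.702 -1.574 0.673
vertex 1.199 -1.611 1.165
endloop
endfacet
facet normal -0.160 0.682 0.714
outer loop
vertex 1.878 -1.646 1.351
vertex 1.199 -1.611 1.165
vertex 1.407 -2.074 1.654
endloop
endfacet
facet normal 0.926 -0.366 0.091
outer loop
vertex 2.22 -2.014 0.857
vertex 2.038 -2.323 1.464
vertex 1.961 -2.669 0.855
endloop
endfacet
facet normal 0.101 -0.428 0.898
outer loop
vertex 2.038 -2.323 1.464
vertex 1.407 -2.074 1.654
vertex 1.458 -2.706 1.347
endloop
endfacet
facet normal -0.747 0.294 0.596
outer loop
vertex 1.407 -2.074 1.654
vertex 1.199 -1.611 1.165
vertex 0.94 -2.266 1.163
endloop
endfacet
facet normal -0.448 0.800 -0.398
outer loop
vertex 1.199 -1.611 1.165
vertex 1.702 -1.574 0.673
vertex 1.122 -1.957 0.556
endloop
endfacet
facet normal 0.585 0.392 -0.710
outer loop
vertex 1.702 -1.574 0.673
vertex 2.22 -2.014 0.857
vertex 1.753 -2.206 0.366
endloop
endfacet
facet normal -0.024 -0.995 -0.099
outer loop
vertex 1.282 -2.634 0.669
vertex 1.961 -2.669 0.855
vertex 1.458 -2.706 1.347
endloop
endfacet
facet normal -0.664 -0.742 0.093
outer loop
vertex 1.282 -2.634 0.669
vertex 1.458 -2.706 1.347
vertex 0.94 -2.266 1.163
endloop
endfacet
facet normal -0.874 -0.274 -0.401
outer loop
vertex 1.282 -2.634 0.669
vertex 0.94 -2.266 1.163
vertex 1.122 -1.957 0.556
endloop
endfacet
facet normal -0.365 -0.236 -0.901
outer loop
vertex 1.282 -2.634 0.669
vertex 1.122 -1.957 0.556
vertex 1.753 -2.206 0.366
endloop
endfacet
facet normal 0.160 -0.682 -0.714
outer loop
vertex 1.282 -2.634 0.669
vertex 1.753 -2.206 0.366
vertex 1.961 -2.669 0.855
endloop
endfacet
facet normal 0.448 -0.800 0.398
outer loop
vertex 1.458 -2.706 1.347
vertex 1.961 -2.669 0.855
vertex 2.038 -2.323 1.464
endloop
endfacet
facet normal -0.585 -0.392 0.710
outer loop
vertex 0.94 -2.266 1.163
vertex 1.458 -2.706 1.347
vertex 1.407 -2.074 1.654
endloop
endfacet
facet normal -0.926 0.366 -0.091
outer loop
vertex 1.122 -1.957 0.556
vertex 0.94 -2.266 1.163
vertex 1.199 -1.611 1.165
endloop
endfacet
facet normal -0.101 0.428 -0.898
outer loop
vertex 1.753 -2.206 0.366
vertex 1.122 -1.957 0.556
vertex 1.702 -1.574 0.673
endloop
endfacet
facet normal 0.747 -0.294 -0.596
outer loop
vertex 1.961 -2.669 0.855
vertex 1.753 -2.206 0.366
vertex 2.22 -2.014 0.857
endloop
endfacet
facet normal -0.639 -0.042 0.768
outer loop
vertex 0.388 2.932 -0.388
vertex 0.008 3.615 -0.667
vertex -0.341 2.264 -1.031
endloop
endfacet
facet normal 0.458 -0.823 0.336
outer loop
vertex 0.592 2.325 -2.153
vertex 0.388 2.932 -0.388
vertex -0.341 2.264 -1.031
endloop
endfacet
facet normal -0.639 -0.042 0.768
outer loop
vertex -0.341 2.264 -1.031
vertex 0.008 3.615 -0.667
vertex -0.721 2.947 -1.31
endloop
endfacet
facet normal -0.618 -0.567 -0.545
outer loop
vertex -0.721 2.947 -1.31
vertex 0.592 2.325 -2.153
vertex -0.341 2.264 -1.031
endloop
endfacet
facet normal 0.618 0.567 0.545
outer loop
vertex 0.388 2.932 -0.388
vertex 0.941 3.676 -1.789
vertex 0.008 3.615 -0.667
endloop
endfacet
facet normal 0.458 -0.823 0.336
outer loop
vertex 1.321 2.993 -1.51
vertex 0.388 2.932 -0.388
vertex 0.592 2.325 -2.153
endloop
endfacet
facet normal 0.618 0.567 0.545
outer loop
vertex 1.321 2.993 -1.51
vertex 0.941 3.676 -1.789
vertex 0.388 2.932 -0.388
endloop
endfacet
facet normal -0.458 0.823 -0.336
outer loop
vertex 0.008 3.615 -0.667
vertex 0.941 3.676 -1.789
vertex -0.721 2.947 -1.31
endloop
endfacet
facet normal -0.618 -0.567 -0.545
outer loop
vertex 0.212 3.008 -2.432
vertex 0.592 2.325 -2.153
vertex -0.721 2.947 -1.31
endloop
endfacet
facet normal -0.458 0.823 -0.336
outer loop
vertex -0.721 2.947 -1.31
vertex 0.941 3.676 -1.789
vertex 0.212 3.008 -2.432
endloop
endfacet
facet normal 0.639 0.042 -0.768
outer loop
vertex 0.212 3.008 -2.432
vertex 1.321 2.993 -1.51
vertex 0.592 2.325 -2.153
endloop
endfacet
facet normal 0.639 0.042 -0.768
outer loop
vertex 0.941 3.676 -1.789
vertex 1.321 2.993 -1.51
vertex 0.212 3.008 -2.432
endloop
endfacet
facet normal -0.784 -0.013 -0.621
outer loop
vertex -2.179 0.843 -0.778
vertex -1.548 1.97 -1.598
vertex -1.18 -0.61 -2.007
endloop
endfacet
facet normal -0.412 -0.737 0.536
outer loop
vertex -0.012 -0.59 -1.082
vertex -2.179 0.843 -0.778
vertex -1.18 -0.61 -2.007
endloop
endfacet
facet normal -0.784 -0.013 -0.621
outer loop
vertex -1.18 -0.61 -2.007
vertex -1.548 1.97 -1.598
vertex -0.549 0.517 -2.827
endloop
endfacet
facet normal 0.464 -0.676 -0.572
outer loop
vertex -0.549 0.517 -2.827
vertex -0.012 -0.59 -1.082
vertex -1.18 -0.61 -2.007
endloop
endfacet
facet normal -0.464 0.676 0.572
outer loop
vertex -2.179 0.843 -0.778
vertex -0.38 1.99 -0.673
vertex -1.548 1.97 -1.598
endloop
endfacet
facet normal -0.412 -0.737 0.536
outer loop
vertex -1.011 0.863 0.147
vertex -2.179 0.843 -0.778
vertex -0.012 -0.59 -1.082
endloop
endfacet
facet normal -0.464 0.676 0.572
outer loop
vertex -1.011 0.863 0.147
vertex -0.38 1.99 -0.673
vertex -2.179 0.843 -0.778
endloop
endfacet
facet normal 0.412 0.737 -0.536
outer loop
vertex -1.548 1.97 -1.598
vertex -0.38 1.99 -0.673
vertex -0.549 0.517 -2.827
endloop
endfacet
facet normal 0.464 -0.676 -0.572
outer loop
vertex 0.619 0.537 -1.902
vertex -0.012 -0.59 -1.082
vertex -0.549 0.517 -2.827
endloop
endfacet
facet normal 0.412 0.737 -0.536
outer loop
vertex -0.549 0.517 -2.827
vertex -0.38 1.99 -0.673
vertex 0.619 0.537 -1.902
endloop
endfacet
facet normal 0.784 0.013 0.621
outer loop
vertex 0.619 0.537 -1.902
vertex -1.011 0.863 0.147
vertex -0.012 -0.59 -1.082
endloop
endfacet
facet normal 0.784 0.013 0.621
outer loop
vertex -0.38 1.99 -0.673
vertex -1.011 0.863 0.147
vertex 0.619 0.537 -1.902
endloop
endfacet

endsolid


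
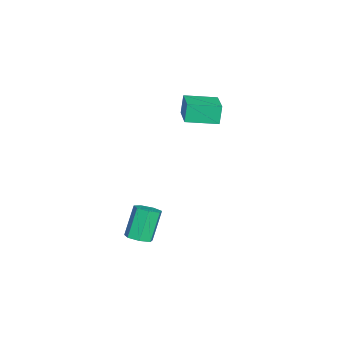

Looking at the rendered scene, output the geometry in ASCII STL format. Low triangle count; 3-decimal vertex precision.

solid 
facet normal 0.433 -0.162 -0.887
outer loop
vertex 4.277 -2.872 -4.464
vertex 3.698 -2.374 -4.838
vertex 4.451 -2.156 -4.51
endloop
endfacet
facet normal 0.870 -0.182 0.458
outer loop
vertex 4.277 -2.872 -4.464
vertex 4.451 -2.156 -4.51
vertex 3.342 -2.523 -2.549
endloop
endfacet
facet normal 0.870 -0.181 0.458
outer loop
vertex 3.342 -2.523 -2.549
vertex 4.451 -2.156 -4.51
vertex 3.515 -1.807 -2.594
endloop
endfacet
facet normal -0.433 0.160 0.887
outer loop
vertex 3.342 -2.523 -2.549
vertex 3.515 -1.807 -2.594
vertex 2.762 -2.026 -2.922
endloop
endfacet
facet normal 0.433 -0.161 -0.887
outer loop
vertex 4.451 -2.156 -4.51
vertex 3.698 -2.374 -4.838
vertex 4.057 -1.605 -4.802
endloop
endfacet
facet normal 0.726 0.645 0.237
outer loop
vertex 4.451 -2.156 -4.51
vertex 4.057 -1.605 -4.802
vertex 3.515 -1.807 -2.594
endloop
endfacet
facet normal 0.727 0.645 0.237
outer loop
vertex 3.515 -1.807 -2.594
vertex 4.057 -1.605 -4.802
vertex 3.122 -1.256 -2.887
endloop
endfacet
facet normal -0.433 0.162 0.886
outer loop
vertex 3.515 -1.807 -2.594
vertex 3.122 -1.256 -2.887
vertex 2.762 -2.026 -2.922
endloop
endfacet
facet normal 0.434 -0.161 -0.886
outer loop
vertex 4.057 -1.605 -4.802
vertex 3.698 -2.374 -4.838
vertex 3.393 -1.633 -5.122
endloop
endfacet
facet normal 0.036 0.986 -0.162
outer loop
vertex 4.057 -1.605 -4.802
vertex 3.393 -1.633 -5.122
vertex 3.122 -1.256 -2.887
endloop
endfacet
facet normal 0.036 0.986 -0.162
outer loop
vertex 3.122 -1.256 -2.887
vertex 3.393 -1.633 -5.122
vertex 2.458 -1.284 -3.206
endloop
endfacet
facet normal -0.433 0.162 0.887
outer loop
vertex 3.122 -1.256 -2.887
vertex 2.458 -1.284 -3.206
vertex 2.762 -2.026 -2.922
endloop
endfacet
facet normal 0.433 -0.162 -0.887
outer loop
vertex 3.393 -1.633 -5.122
vertex 3.698 -2.374 -4.838
vertex 2.958 -2.22 -5.227
endloop
endfacet
facet normal -0.682 0.584 -0.439
outer loop
vertex 3.393 -1.633 -5.122
vertex 2.958 -2.22 -5.227
vertex 2.458 -1.284 -3.206
endloop
endfacet
facet normal -0.682 0.585 -0.439
outer loop
vertex 2.458 -1.284 -3.206
vertex 2.958 -2.22 -5.227
vertex 2.023 -1.871 -3.312
endloop
endfacet
facet normal -0.434 0.161 0.886
outer loop
vertex 2.458 -1.284 -3.206
vertex 2.023 -1.871 -3.312
vertex 2.762 -2.026 -2.922
endloop
endfacet
facet normal 0.433 -0.162 -0.887
outer loop
vertex 2.958 -2.22 -5.227
vertex 3.698 -2.374 -4.838
vertex 3.08 -2.923 -5.039
endloop
endfacet
facet normal -0.886 -0.257 -0.386
outer loop
vertex 2.958 -2.22 -5.227
vertex 3.08 -2.923 -5.039
vertex 2.023 -1.871 -3.312
endloop
endfacet
facet normal -0.886 -0.257 -0.386
outer loop
vertex 2.023 -1.871 -3.312
vertex 3.08 -2.923 -5.039
vertex 2.145 -2.574 -3.124
endloop
endfacet
facet normal -0.434 0.162 0.886
outer loop
vertex 2.023 -1.871 -3.312
vertex 2.145 -2.574 -3.124
vertex 2.762 -2.026 -2.922
endloop
endfacet
facet normal 0.432 -0.162 -0.887
outer loop
vertex 3.08 -2.923 -5.039
vertex 3.698 -2.374 -4.838
vertex 3.667 -3.213 -4.7
endloop
endfacet
facet normal -0.423 -0.905 -0.042
outer loop
vertex 3.08 -2.923 -5.039
vertex 3.667 -3.213 -4.7
vertex 2.145 -2.574 -3.124
endloop
endfacet
facet normal -0.423 -0.905 -0.042
outer loop
vertex 2.145 -2.574 -3.124
vertex 3.667 -3.213 -4.7
vertex 2.732 -2.864 -2.784
endloop
endfacet
facet normal -0.434 0.162 0.886
outer loop
vertex 2.145 -2.574 -3.124
vertex 2.732 -2.864 -2.784
vertex 2.762 -2.026 -2.922
endloop
endfacet
facet normal 0.433 -0.162 -0.887
outer loop
vertex 3.667 -3.213 -4.7
vertex 3.698 -2.374 -4.838
vertex 4.277 -2.872 -4.464
endloop
endfacet
facet normal 0.358 -0.872 0.334
outer loop
vertex 3.667 -3.213 -4.7
vertex 4.277 -2.872 -4.464
vertex 2.732 -2.864 -2.784
endloop
endfacet
facet normal 0.359 -0.872 0.334
outer loop
vertex 2.732 -2.864 -2.784
vertex 4.277 -2.872 -4.464
vertex 3.342 -2.523 -2.549
endloop
endfacet
facet normal -0.432 0.162 0.887
outer loop
vertex 2.732 -2.864 -2.784
vertex 3.342 -2.523 -2.549
vertex 2.762 -2.026 -2.922
endloop
endfacet
facet normal -0.932 -0.305 -0.195
outer loop
vertex -4.715 -1.536 2.262
vertex -5.304 0.44 1.986
vertex -4.406 -1.631 0.931
endloop
endfacet
facet normal 0.283 -0.950 0.133
outer loop
vertex -2.476 -1.0 1.334
vertex -4.715 -1.536 2.262
vertex -4.406 -1.631 0.931
endloop
endfacet
facet normal -0.932 -0.305 -0.194
outer loop
vertex -4.406 -1.631 0.931
vertex -5.304 0.44 1.986
vertex -4.995 0.345 0.654
endloop
endfacet
facet normal 0.225 -0.069 -0.972
outer loop
vertex -4.995 0.345 0.654
vertex -2.476 -1.0 1.334
vertex -4.406 -1.631 0.931
endloop
endfacet
facet normal -0.225 0.069 0.972
outer loop
vertex -4.715 -1.536 2.262
vertex -3.374 1.071 2.389
vertex -5.304 0.44 1.986
endloop
endfacet
facet normal 0.283 -0.950 0.133
outer loop
vertex -2.785 -0.905 2.666
vertex -4.715 -1.536 2.262
vertex -2.476 -1.0 1.334
endloop
endfacet
facet normal -0.226 0.069 0.972
outer loop
vertex -2.785 -0.905 2.666
vertex -3.374 1.071 2.389
vertex -4.715 -1.536 2.262
endloop
endfacet
facet normal -0.283 0.950 -0.133
outer loop
vertex -5.304 0.44 1.986
vertex -3.374 1.071 2.389
vertex -4.995 0.345 0.654
endloop
endfacet
facet normal 0.226 -0.068 -0.972
outer loop
vertex -3.065 0.976 1.058
vertex -2.476 -1.0 1.334
vertex -4.995 0.345 0.654
endloop
endfacet
facet normal -0.283 0.950 -0.133
outer loop
vertex -4.995 0.345 0.654
vertex -3.374 1.071 2.389
vertex -3.065 0.976 1.058
endloop
endfacet
facet normal 0.932 0.305 0.195
outer loop
vertex -3.065 0.976 1.058
vertex -2.785 -0.905 2.666
vertex -2.476 -1.0 1.334
endloop
endfacet
facet normal 0.932 0.305 0.195
outer loop
vertex -3.374 1.071 2.389
vertex -2.785 -0.905 2.666
vertex -3.065 0.976 1.058
endloop
endfacet

endsolid


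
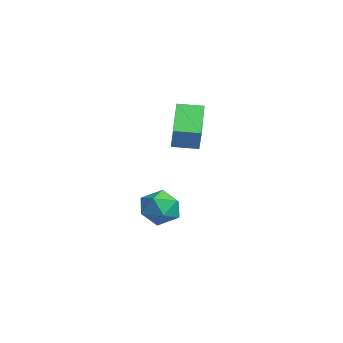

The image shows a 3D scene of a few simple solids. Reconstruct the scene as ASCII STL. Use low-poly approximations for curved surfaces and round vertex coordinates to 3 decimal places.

solid 
facet normal -0.790 0.393 0.470
outer loop
vertex 0.681 3.023 2.62
vertex 1.085 3.954 2.52
vertex 0.185 3.138 1.69
endloop
endfacet
facet normal -0.396 -0.913 0.098
outer loop
vertex 1.615 2.426 0.84
vertex 0.681 3.023 2.62
vertex 0.185 3.138 1.69
endloop
endfacet
facet normal -0.790 0.393 0.470
outer loop
vertex 0.185 3.138 1.69
vertex 1.085 3.954 2.52
vertex 0.589 4.069 1.59
endloop
endfacet
facet normal -0.467 0.109 -0.877
outer loop
vertex 0.589 4.069 1.59
vertex 1.615 2.426 0.84
vertex 0.185 3.138 1.69
endloop
endfacet
facet normal 0.467 -0.109 0.877
outer loop
vertex 0.681 3.023 2.62
vertex 2.515 3.242 1.67
vertex 1.085 3.954 2.52
endloop
endfacet
facet normal -0.396 -0.913 0.098
outer loop
vertex 2.111 2.311 1.77
vertex 0.681 3.023 2.62
vertex 1.615 2.426 0.84
endloop
endfacet
facet normal 0.467 -0.109 0.877
outer loop
vertex 2.111 2.311 1.77
vertex 2.515 3.242 1.67
vertex 0.681 3.023 2.62
endloop
endfacet
facet normal 0.396 0.913 -0.098
outer loop
vertex 1.085 3.954 2.52
vertex 2.515 3.242 1.67
vertex 0.589 4.069 1.59
endloop
endfacet
facet normal -0.467 0.109 -0.877
outer loop
vertex 2.019 3.357 0.74
vertex 1.615 2.426 0.84
vertex 0.589 4.069 1.59
endloop
endfacet
facet normal 0.396 0.913 -0.098
outer loop
vertex 0.589 4.069 1.59
vertex 2.515 3.242 1.67
vertex 2.019 3.357 0.74
endloop
endfacet
facet normal 0.790 -0.393 -0.470
outer loop
vertex 2.019 3.357 0.74
vertex 2.111 2.311 1.77
vertex 1.615 2.426 0.84
endloop
endfacet
facet normal 0.790 -0.393 -0.470
outer loop
vertex 2.515 3.242 1.67
vertex 2.111 2.311 1.77
vertex 2.019 3.357 0.74
endloop
endfacet
facet normal -0.780 -0.083 0.620
outer loop
vertex -0.635 2.739 -2.663
vertex -0.289 1.973 -2.33
vertex -0.075 2.768 -1.955
endloop
endfacet
facet normal -0.638 0.602 0.480
outer loop
vertex -0.635 2.739 -2.663
vertex -0.075 2.768 -1.955
vertex 0.003 3.378 -2.617
endloop
endfacet
facet normal -0.681 0.696 -0.225
outer loop
vertex -0.635 2.739 -2.663
vertex 0.003 3.378 -2.617
vertex -0.164 2.961 -3.402
endloop
endfacet
facet normal -0.851 0.070 -0.521
outer loop
vertex -0.635 2.739 -2.663
vertex -0.164 2.961 -3.402
vertex -0.344 2.093 -3.225
endloop
endfacet
facet normal -0.911 -0.411 0.001
outer loop
vertex -0.635 2.739 -2.663
vertex -0.344 2.093 -3.225
vertex -0.289 1.973 -2.33
endloop
endfacet
facet normal 0.035 0.733 0.679
outer loop
vertex 0.003 3.378 -2.617
vertex -0.075 2.768 -1.955
vertex 0.744 3.007 -2.255
endloop
endfacet
facet normal -0.195 -0.375 0.906
outer loop
vertex -0.075 2.768 -1.955
vertex -0.289 1.973 -2.33
vertex 0.564 2.139 -2.078
endloop
endfacet
facet normal -0.407 -0.908 -0.097
outer loop
vertex -0.289 1.973 -2.33
vertex -0.344 2.093 -3.225
vertex 0.397 1.722 -2.863
endloop
endfacet
facet normal -0.308 -0.128 -0.943
outer loop
vertex -0.344 2.093 -3.225
vertex -0.164 2.961 -3.402
vertex 0.475 2.332 -3.525
endloop
endfacet
facet normal -0.036 0.886 -0.463
outer loop
vertex -0.164 2.961 -3.402
vertex 0.003 3.378 -2.617
vertex 0.689 3.127 -3.15
endloop
endfacet
facet normal 0.851 -0.070 0.521
outer loop
vertex 1.035 2.361 -2.817
vertex 0.744 3.007 -2.255
vertex 0.564 2.139 -2.078
endloop
endfacet
facet normal 0.681 -0.696 0.225
outer loop
vertex 1.035 2.361 -2.817
vertex 0.564 2.139 -2.078
vertex 0.397 1.722 -2.863
endloop
endfacet
facet normal 0.638 -0.602 -0.480
outer loop
vertex 1.035 2.361 -2.817
vertex 0.397 1.722 -2.863
vertex 0.475 2.332 -3.525
endloop
endfacet
facet normal 0.780 0.083 -0.620
outer loop
vertex 1.035 2.361 -2.817
vertex 0.475 2.332 -3.525
vertex 0.689 3.127 -3.15
endloop
endfacet
facet normal 0.911 0.411 -0.001
outer loop
vertex 1.035 2.361 -2.817
vertex 0.689 3.127 -3.15
vertex 0.744 3.007 -2.255
endloop
endfacet
facet normal 0.308 0.128 0.943
outer loop
vertex 0.564 2.139 -2.078
vertex 0.744 3.007 -2.255
vertex -0.075 2.768 -1.955
endloop
endfacet
facet normal 0.036 -0.886 0.463
outer loop
vertex 0.397 1.722 -2.863
vertex 0.564 2.139 -2.078
vertex -0.289 1.973 -2.33
endloop
endfacet
facet normal -0.035 -0.733 -0.679
outer loop
vertex 0.475 2.332 -3.525
vertex 0.397 1.722 -2.863
vertex -0.344 2.093 -3.225
endloop
endfacet
facet normal 0.195 0.375 -0.906
outer loop
vertex 0.689 3.127 -3.15
vertex 0.475 2.332 -3.525
vertex -0.164 2.961 -3.402
endloop
endfacet
facet normal 0.407 0.908 0.097
outer loop
vertex 0.744 3.007 -2.255
vertex 0.689 3.127 -3.15
vertex 0.003 3.378 -2.617
endloop
endfacet

endsolid


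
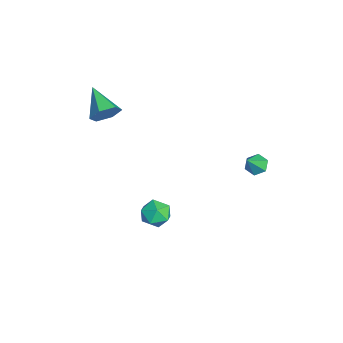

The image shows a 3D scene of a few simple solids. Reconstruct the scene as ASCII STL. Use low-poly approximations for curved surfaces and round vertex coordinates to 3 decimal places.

solid 
facet normal -0.507 0.421 -0.752
outer loop
vertex 3.113 3.74 2.535
vertex 2.612 3.905 2.965
vertex 3.126 4.337 2.86
endloop
endfacet
facet normal 0.989 0.053 -0.137
outer loop
vertex 3.113 3.74 2.535
vertex 3.126 4.337 2.86
vertex 3.348 3.295 4.055
endloop
endfacet
facet normal -0.507 0.420 -0.753
outer loop
vertex 3.126 4.337 2.86
vertex 2.612 3.905 2.965
vertex 2.626 4.502 3.289
endloop
endfacet
facet normal 0.606 0.652 0.456
outer loop
vertex 3.126 4.337 2.86
vertex 2.626 4.502 3.289
vertex 3.348 3.295 4.055
endloop
endfacet
facet normal -0.507 0.420 -0.753
outer loop
vertex 2.626 4.502 3.289
vertex 2.612 3.905 2.965
vertex 2.112 4.07 3.394
endloop
endfacet
facet normal -0.192 0.441 0.877
outer loop
vertex 2.626 4.502 3.289
vertex 2.112 4.07 3.394
vertex 3.348 3.295 4.055
endloop
endfacet
facet normal -0.507 0.420 -0.753
outer loop
vertex 2.112 4.07 3.394
vertex 2.612 3.905 2.965
vertex 2.098 3.472 3.07
endloop
endfacet
facet normal -0.607 -0.367 0.704
outer loop
vertex 2.112 4.07 3.394
vertex 2.098 3.472 3.07
vertex 3.348 3.295 4.055
endloop
endfacet
facet normal -0.507 0.420 -0.752
outer loop
vertex 2.098 3.472 3.07
vertex 2.612 3.905 2.965
vertex 2.599 3.307 2.64
endloop
endfacet
facet normal -0.224 -0.968 0.110
outer loop
vertex 2.098 3.472 3.07
vertex 2.599 3.307 2.64
vertex 3.348 3.295 4.055
endloop
endfacet
facet normal -0.507 0.420 -0.752
outer loop
vertex 2.599 3.307 2.64
vertex 2.612 3.905 2.965
vertex 3.113 3.74 2.535
endloop
endfacet
facet normal 0.575 -0.757 -0.311
outer loop
vertex 2.599 3.307 2.64
vertex 3.113 3.74 2.535
vertex 3.348 3.295 4.055
endloop
endfacet
facet normal 0.838 0.307 -0.451
outer loop
vertex -1.929 -4.03 4.017
vertex -2.445 -3.657 3.311
vertex -2.229 -3.13 4.072
endloop
endfacet
facet normal 0.098 -0.028 0.995
outer loop
vertex -1.929 -4.03 4.017
vertex -2.229 -3.13 4.072
vertex -4.155 -4.283 4.229
endloop
endfacet
facet normal 0.839 0.306 -0.450
outer loop
vertex -2.229 -3.13 4.072
vertex -2.445 -3.657 3.311
vertex -2.744 -2.757 3.366
endloop
endfacet
facet normal -0.361 0.689 0.628
outer loop
vertex -2.229 -3.13 4.072
vertex -2.744 -2.757 3.366
vertex -4.155 -4.283 4.229
endloop
endfacet
facet normal 0.839 0.306 -0.451
outer loop
vertex -2.744 -2.757 3.366
vertex -2.445 -3.657 3.311
vertex -2.96 -3.284 2.606
endloop
endfacet
facet normal -0.773 0.603 -0.198
outer loop
vertex -2.744 -2.757 3.366
vertex -2.96 -3.284 2.606
vertex -4.155 -4.283 4.229
endloop
endfacet
facet normal 0.838 0.308 -0.450
outer loop
vertex -2.96 -3.284 2.606
vertex -2.445 -3.657 3.311
vertex -2.66 -4.183 2.55
endloop
endfacet
facet normal -0.726 -0.201 -0.658
outer loop
vertex -2.96 -3.284 2.606
vertex -2.66 -4.183 2.55
vertex -4.155 -4.283 4.229
endloop
endfacet
facet normal 0.839 0.307 -0.449
outer loop
vertex -2.66 -4.183 2.55
vertex -2.445 -3.657 3.311
vertex -2.145 -4.557 3.256
endloop
endfacet
facet normal -0.267 -0.918 -0.292
outer loop
vertex -2.66 -4.183 2.55
vertex -2.145 -4.557 3.256
vertex -4.155 -4.283 4.229
endloop
endfacet
facet normal 0.838 0.307 -0.451
outer loop
vertex -2.145 -4.557 3.256
vertex -2.445 -3.657 3.311
vertex -1.929 -4.03 4.017
endloop
endfacet
facet normal 0.146 -0.832 0.535
outer loop
vertex -2.145 -4.557 3.256
vertex -1.929 -4.03 4.017
vertex -4.155 -4.283 4.229
endloop
endfacet
facet normal 0.210 0.977 0.041
outer loop
vertex 0.388 -0.416 -3.309
vertex 0.41 -0.462 -2.332
vertex 1.227 -0.616 -2.847
endloop
endfacet
facet normal 0.470 0.686 -0.556
outer loop
vertex 0.388 -0.416 -3.309
vertex 1.227 -0.616 -2.847
vertex 0.986 -1.107 -3.657
endloop
endfacet
facet normal -0.075 0.396 -0.915
outer loop
vertex 0.388 -0.416 -3.309
vertex 0.986 -1.107 -3.657
vertex 0.02 -1.258 -3.643
endloop
endfacet
facet normal -0.672 0.508 -0.539
outer loop
vertex 0.388 -0.416 -3.309
vertex 0.02 -1.258 -3.643
vertex -0.336 -0.859 -2.824
endloop
endfacet
facet normal -0.496 0.867 0.052
outer loop
vertex 0.388 -0.416 -3.309
vertex -0.336 -0.859 -2.824
vertex 0.41 -0.462 -2.332
endloop
endfacet
facet normal 0.915 0.160 -0.369
outer loop
vertex 0.986 -1.107 -3.657
vertex 1.227 -0.616 -2.847
vertex 1.376 -1.581 -2.896
endloop
endfacet
facet normal 0.495 0.631 0.597
outer loop
vertex 1.227 -0.616 -2.847
vertex 0.41 -0.462 -2.332
vertex 1.02 -1.182 -2.077
endloop
endfacet
facet normal -0.646 0.454 0.614
outer loop
vertex 0.41 -0.462 -2.332
vertex -0.336 -0.859 -2.824
vertex 0.054 -1.333 -2.063
endloop
endfacet
facet normal -0.931 -0.126 -0.343
outer loop
vertex -0.336 -0.859 -2.824
vertex 0.02 -1.258 -3.643
vertex -0.187 -1.824 -2.873
endloop
endfacet
facet normal 0.034 -0.308 -0.951
outer loop
vertex 0.02 -1.258 -3.643
vertex 0.986 -1.107 -3.657
vertex 0.63 -1.978 -3.388
endloop
endfacet
facet normal 0.672 -0.508 0.539
outer loop
vertex 0.652 -2.024 -2.411
vertex 1.376 -1.581 -2.896
vertex 1.02 -1.182 -2.077
endloop
endfacet
facet normal 0.075 -0.396 0.915
outer loop
vertex 0.652 -2.024 -2.411
vertex 1.02 -1.182 -2.077
vertex 0.054 -1.333 -2.063
endloop
endfacet
facet normal -0.470 -0.686 0.556
outer loop
vertex 0.652 -2.024 -2.411
vertex 0.054 -1.333 -2.063
vertex -0.187 -1.824 -2.873
endloop
endfacet
facet normal -0.210 -0.977 -0.041
outer loop
vertex 0.652 -2.024 -2.411
vertex -0.187 -1.824 -2.873
vertex 0.63 -1.978 -3.388
endloop
endfacet
facet normal 0.496 -0.867 -0.052
outer loop
vertex 0.652 -2.024 -2.411
vertex 0.63 -1.978 -3.388
vertex 1.376 -1.581 -2.896
endloop
endfacet
facet normal 0.931 0.126 0.343
outer loop
vertex 1.02 -1.182 -2.077
vertex 1.376 -1.581 -2.896
vertex 1.227 -0.616 -2.847
endloop
endfacet
facet normal -0.034 0.308 0.951
outer loop
vertex 0.054 -1.333 -2.063
vertex 1.02 -1.182 -2.077
vertex 0.41 -0.462 -2.332
endloop
endfacet
facet normal -0.915 -0.160 0.369
outer loop
vertex -0.187 -1.824 -2.873
vertex 0.054 -1.333 -2.063
vertex -0.336 -0.859 -2.824
endloop
endfacet
facet normal -0.495 -0.631 -0.597
outer loop
vertex 0.63 -1.978 -3.388
vertex -0.187 -1.824 -2.873
vertex 0.02 -1.258 -3.643
endloop
endfacet
facet normal 0.646 -0.454 -0.614
outer loop
vertex 1.376 -1.581 -2.896
vertex 0.63 -1.978 -3.388
vertex 0.986 -1.107 -3.657
endloop
endfacet

endsolid


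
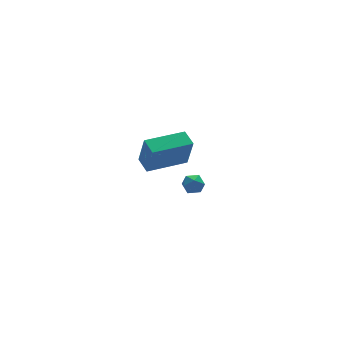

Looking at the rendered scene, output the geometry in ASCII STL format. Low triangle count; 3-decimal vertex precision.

solid 
facet normal -0.999 -0.017 0.041
outer loop
vertex -1.308 -4.174 3.802
vertex -1.313 -3.272 4.065
vertex -1.385 -3.685 2.123
endloop
endfacet
facet normal 0.005 -0.960 -0.280
outer loop
vertex 0.773 -3.648 2.035
vertex -1.308 -4.174 3.802
vertex -1.385 -3.685 2.123
endloop
endfacet
facet normal -0.999 -0.017 0.041
outer loop
vertex -1.385 -3.685 2.123
vertex -1.313 -3.272 4.065
vertex -1.39 -2.783 2.387
endloop
endfacet
facet normal -0.044 0.280 -0.959
outer loop
vertex -1.39 -2.783 2.387
vertex 0.773 -3.648 2.035
vertex -1.385 -3.685 2.123
endloop
endfacet
facet normal 0.044 -0.279 0.959
outer loop
vertex -1.308 -4.174 3.802
vertex 0.845 -3.235 3.977
vertex -1.313 -3.272 4.065
endloop
endfacet
facet normal 0.005 -0.960 -0.280
outer loop
vertex 0.85 -4.137 3.713
vertex -1.308 -4.174 3.802
vertex 0.773 -3.648 2.035
endloop
endfacet
facet normal 0.044 -0.280 0.959
outer loop
vertex 0.85 -4.137 3.713
vertex 0.845 -3.235 3.977
vertex -1.308 -4.174 3.802
endloop
endfacet
facet normal -0.005 0.960 0.280
outer loop
vertex -1.313 -3.272 4.065
vertex 0.845 -3.235 3.977
vertex -1.39 -2.783 2.387
endloop
endfacet
facet normal -0.044 0.279 -0.959
outer loop
vertex 0.768 -2.746 2.298
vertex 0.773 -3.648 2.035
vertex -1.39 -2.783 2.387
endloop
endfacet
facet normal -0.005 0.960 0.280
outer loop
vertex -1.39 -2.783 2.387
vertex 0.845 -3.235 3.977
vertex 0.768 -2.746 2.298
endloop
endfacet
facet normal 0.999 0.017 -0.041
outer loop
vertex 0.768 -2.746 2.298
vertex 0.85 -4.137 3.713
vertex 0.773 -3.648 2.035
endloop
endfacet
facet normal 0.999 0.017 -0.041
outer loop
vertex 0.845 -3.235 3.977
vertex 0.85 -4.137 3.713
vertex 0.768 -2.746 2.298
endloop
endfacet
facet normal -0.086 0.909 -0.408
outer loop
vertex 3.49 1.223 -4.227
vertex 2.946 1.348 -3.834
vertex 3.572 1.507 -3.612
endloop
endfacet
facet normal 0.596 0.696 -0.401
outer loop
vertex 3.49 1.223 -4.227
vertex 3.572 1.507 -3.612
vertex 4.001 1.019 -3.822
endloop
endfacet
facet normal 0.639 0.084 -0.764
outer loop
vertex 3.49 1.223 -4.227
vertex 4.001 1.019 -3.822
vertex 3.64 0.558 -4.175
endloop
endfacet
facet normal -0.015 -0.081 -0.997
outer loop
vertex 3.49 1.223 -4.227
vertex 3.64 0.558 -4.175
vertex 2.988 0.762 -4.182
endloop
endfacet
facet normal -0.463 0.428 -0.776
outer loop
vertex 3.49 1.223 -4.227
vertex 2.988 0.762 -4.182
vertex 2.946 1.348 -3.834
endloop
endfacet
facet normal 0.778 0.564 0.277
outer loop
vertex 4.001 1.019 -3.822
vertex 3.572 1.507 -3.612
vertex 3.772 1.018 -3.178
endloop
endfacet
facet normal -0.324 0.909 0.263
outer loop
vertex 3.572 1.507 -3.612
vertex 2.946 1.348 -3.834
vertex 3.12 1.222 -3.185
endloop
endfacet
facet normal -0.934 0.130 -0.332
outer loop
vertex 2.946 1.348 -3.834
vertex 2.988 0.762 -4.182
vertex 2.759 0.761 -3.538
endloop
endfacet
facet normal -0.210 -0.696 -0.687
outer loop
vertex 2.988 0.762 -4.182
vertex 3.64 0.558 -4.175
vertex 3.188 0.273 -3.748
endloop
endfacet
facet normal 0.849 -0.427 -0.311
outer loop
vertex 3.64 0.558 -4.175
vertex 4.001 1.019 -3.822
vertex 3.814 0.432 -3.526
endloop
endfacet
facet normal 0.015 0.081 0.997
outer loop
vertex 3.27 0.557 -3.133
vertex 3.772 1.018 -3.178
vertex 3.12 1.222 -3.185
endloop
endfacet
facet normal -0.639 -0.084 0.764
outer loop
vertex 3.27 0.557 -3.133
vertex 3.12 1.222 -3.185
vertex 2.759 0.761 -3.538
endloop
endfacet
facet normal -0.596 -0.696 0.401
outer loop
vertex 3.27 0.557 -3.133
vertex 2.759 0.761 -3.538
vertex 3.188 0.273 -3.748
endloop
endfacet
facet normal 0.086 -0.909 0.408
outer loop
vertex 3.27 0.557 -3.133
vertex 3.188 0.273 -3.748
vertex 3.814 0.432 -3.526
endloop
endfacet
facet normal 0.463 -0.428 0.776
outer loop
vertex 3.27 0.557 -3.133
vertex 3.814 0.432 -3.526
vertex 3.772 1.018 -3.178
endloop
endfacet
facet normal 0.210 0.696 0.687
outer loop
vertex 3.12 1.222 -3.185
vertex 3.772 1.018 -3.178
vertex 3.572 1.507 -3.612
endloop
endfacet
facet normal -0.849 0.427 0.311
outer loop
vertex 2.759 0.761 -3.538
vertex 3.12 1.222 -3.185
vertex 2.946 1.348 -3.834
endloop
endfacet
facet normal -0.778 -0.564 -0.277
outer loop
vertex 3.188 0.273 -3.748
vertex 2.759 0.761 -3.538
vertex 2.988 0.762 -4.182
endloop
endfacet
facet normal 0.324 -0.909 -0.263
outer loop
vertex 3.814 0.432 -3.526
vertex 3.188 0.273 -3.748
vertex 3.64 0.558 -4.175
endloop
endfacet
facet normal 0.934 -0.130 0.332
outer loop
vertex 3.772 1.018 -3.178
vertex 3.814 0.432 -3.526
vertex 4.001 1.019 -3.822
endloop
endfacet

endsolid
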